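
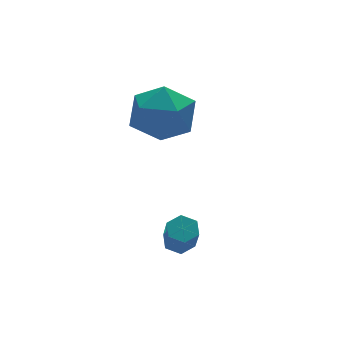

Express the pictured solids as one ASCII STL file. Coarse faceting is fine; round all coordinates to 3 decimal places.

solid 
facet normal 0.156 0.498 -0.853
outer loop
vertex 2.025 -3.591 -2.367
vertex 1.534 -3.651 -2.492
vertex 1.681 -3.242 -2.226
endloop
endfacet
facet normal 0.721 0.532 0.443
outer loop
vertex 2.025 -3.591 -2.367
vertex 1.681 -3.242 -2.226
vertex 1.837 -4.189 -1.343
endloop
endfacet
facet normal 0.722 0.532 0.443
outer loop
vertex 1.837 -4.189 -1.343
vertex 1.681 -3.242 -2.226
vertex 1.493 -3.839 -1.202
endloop
endfacet
facet normal -0.156 -0.497 0.853
outer loop
vertex 1.837 -4.189 -1.343
vertex 1.493 -3.839 -1.202
vertex 1.346 -4.249 -1.468
endloop
endfacet
facet normal 0.156 0.498 -0.853
outer loop
vertex 1.681 -3.242 -2.226
vertex 1.534 -3.651 -2.492
vertex 1.19 -3.302 -2.351
endloop
endfacet
facet normal -0.222 0.860 0.460
outer loop
vertex 1.681 -3.242 -2.226
vertex 1.19 -3.302 -2.351
vertex 1.493 -3.839 -1.202
endloop
endfacet
facet normal -0.222 0.860 0.460
outer loop
vertex 1.493 -3.839 -1.202
vertex 1.19 -3.302 -2.351
vertex 1.002 -3.899 -1.327
endloop
endfacet
facet normal -0.156 -0.497 0.853
outer loop
vertex 1.493 -3.839 -1.202
vertex 1.002 -3.899 -1.327
vertex 1.346 -4.249 -1.468
endloop
endfacet
facet normal 0.156 0.498 -0.853
outer loop
vertex 1.19 -3.302 -2.351
vertex 1.534 -3.651 -2.492
vertex 1.043 -3.711 -2.617
endloop
endfacet
facet normal -0.945 0.328 0.018
outer loop
vertex 1.19 -3.302 -2.351
vertex 1.043 -3.711 -2.617
vertex 1.002 -3.899 -1.327
endloop
endfacet
facet normal -0.945 0.327 0.018
outer loop
vertex 1.002 -3.899 -1.327
vertex 1.043 -3.711 -2.617
vertex 0.855 -4.309 -1.593
endloop
endfacet
facet normal -0.156 -0.497 0.853
outer loop
vertex 1.002 -3.899 -1.327
vertex 0.855 -4.309 -1.593
vertex 1.346 -4.249 -1.468
endloop
endfacet
facet normal 0.156 0.497 -0.853
outer loop
vertex 1.043 -3.711 -2.617
vertex 1.534 -3.651 -2.492
vertex 1.387 -4.061 -2.758
endloop
endfacet
facet normal -0.722 -0.531 -0.443
outer loop
vertex 1.043 -3.711 -2.617
vertex 1.387 -4.061 -2.758
vertex 0.855 -4.309 -1.593
endloop
endfacet
facet normal -0.722 -0.532 -0.443
outer loop
vertex 0.855 -4.309 -1.593
vertex 1.387 -4.061 -2.758
vertex 1.199 -4.658 -1.734
endloop
endfacet
facet normal -0.156 -0.498 0.853
outer loop
vertex 0.855 -4.309 -1.593
vertex 1.199 -4.658 -1.734
vertex 1.346 -4.249 -1.468
endloop
endfacet
facet normal 0.156 0.497 -0.853
outer loop
vertex 1.387 -4.061 -2.758
vertex 1.534 -3.651 -2.492
vertex 1.878 -4.001 -2.633
endloop
endfacet
facet normal 0.222 -0.860 -0.460
outer loop
vertex 1.387 -4.061 -2.758
vertex 1.878 -4.001 -2.633
vertex 1.199 -4.658 -1.734
endloop
endfacet
facet normal 0.222 -0.860 -0.460
outer loop
vertex 1.199 -4.658 -1.734
vertex 1.878 -4.001 -2.633
vertex 1.69 -4.598 -1.609
endloop
endfacet
facet normal -0.156 -0.498 0.853
outer loop
vertex 1.199 -4.658 -1.734
vertex 1.69 -4.598 -1.609
vertex 1.346 -4.249 -1.468
endloop
endfacet
facet normal 0.156 0.497 -0.853
outer loop
vertex 1.878 -4.001 -2.633
vertex 1.534 -3.651 -2.492
vertex 2.025 -3.591 -2.367
endloop
endfacet
facet normal 0.945 -0.327 -0.017
outer loop
vertex 1.878 -4.001 -2.633
vertex 2.025 -3.591 -2.367
vertex 1.69 -4.598 -1.609
endloop
endfacet
facet normal 0.945 -0.328 -0.018
outer loop
vertex 1.69 -4.598 -1.609
vertex 2.025 -3.591 -2.367
vertex 1.837 -4.189 -1.343
endloop
endfacet
facet normal -0.156 -0.498 0.853
outer loop
vertex 1.69 -4.598 -1.609
vertex 1.837 -4.189 -1.343
vertex 1.346 -4.249 -1.468
endloop
endfacet
facet normal 0.035 0.998 0.048
outer loop
vertex 2.331 0.009 0.505
vertex 1.882 -0.026 1.559
vertex 3.019 -0.059 1.419
endloop
endfacet
facet normal 0.559 0.744 -0.366
outer loop
vertex 2.331 0.009 0.505
vertex 3.019 -0.059 1.419
vertex 3.243 -0.686 0.486
endloop
endfacet
facet normal 0.261 0.367 -0.893
outer loop
vertex 2.331 0.009 0.505
vertex 3.243 -0.686 0.486
vertex 2.244 -1.039 0.049
endloop
endfacet
facet normal -0.447 0.388 -0.806
outer loop
vertex 2.331 0.009 0.505
vertex 2.244 -1.039 0.049
vertex 1.403 -0.631 0.712
endloop
endfacet
facet normal -0.587 0.778 -0.224
outer loop
vertex 2.331 0.009 0.505
vertex 1.403 -0.631 0.712
vertex 1.882 -0.026 1.559
endloop
endfacet
facet normal 0.954 0.299 0.028
outer loop
vertex 3.243 -0.686 0.486
vertex 3.019 -0.059 1.419
vertex 3.357 -1.149 1.528
endloop
endfacet
facet normal 0.106 0.710 0.696
outer loop
vertex 3.019 -0.059 1.419
vertex 1.882 -0.026 1.559
vertex 2.516 -0.741 2.191
endloop
endfacet
facet normal -0.900 0.354 0.256
outer loop
vertex 1.882 -0.026 1.559
vertex 1.403 -0.631 0.712
vertex 1.517 -1.094 1.754
endloop
endfacet
facet normal -0.674 -0.278 -0.684
outer loop
vertex 1.403 -0.631 0.712
vertex 2.244 -1.039 0.049
vertex 1.741 -1.721 0.821
endloop
endfacet
facet normal 0.471 -0.312 -0.825
outer loop
vertex 2.244 -1.039 0.049
vertex 3.243 -0.686 0.486
vertex 2.878 -1.754 0.681
endloop
endfacet
facet normal 0.447 -0.388 0.806
outer loop
vertex 2.429 -1.789 1.735
vertex 3.357 -1.149 1.528
vertex 2.516 -0.741 2.191
endloop
endfacet
facet normal -0.261 -0.367 0.893
outer loop
vertex 2.429 -1.789 1.735
vertex 2.516 -0.741 2.191
vertex 1.517 -1.094 1.754
endloop
endfacet
facet normal -0.559 -0.744 0.366
outer loop
vertex 2.429 -1.789 1.735
vertex 1.517 -1.094 1.754
vertex 1.741 -1.721 0.821
endloop
endfacet
facet normal -0.035 -0.998 -0.048
outer loop
vertex 2.429 -1.789 1.735
vertex 1.741 -1.721 0.821
vertex 2.878 -1.754 0.681
endloop
endfacet
facet normal 0.587 -0.778 0.224
outer loop
vertex 2.429 -1.789 1.735
vertex 2.878 -1.754 0.681
vertex 3.357 -1.149 1.528
endloop
endfacet
facet normal 0.674 0.278 0.684
outer loop
vertex 2.516 -0.741 2.191
vertex 3.357 -1.149 1.528
vertex 3.019 -0.059 1.419
endloop
endfacet
facet normal -0.471 0.312 0.825
outer loop
vertex 1.517 -1.094 1.754
vertex 2.516 -0.741 2.191
vertex 1.882 -0.026 1.559
endloop
endfacet
facet normal -0.954 -0.299 -0.028
outer loop
vertex 1.741 -1.721 0.821
vertex 1.517 -1.094 1.754
vertex 1.403 -0.631 0.712
endloop
endfacet
facet normal -0.106 -0.710 -0.696
outer loop
vertex 2.878 -1.754 0.681
vertex 1.741 -1.721 0.821
vertex 2.244 -1.039 0.049
endloop
endfacet
facet normal 0.900 -0.354 -0.256
outer loop
vertex 3.357 -1.149 1.528
vertex 2.878 -1.754 0.681
vertex 3.243 -0.686 0.486
endloop
endfacet

endsolid


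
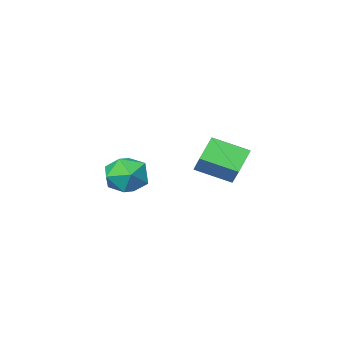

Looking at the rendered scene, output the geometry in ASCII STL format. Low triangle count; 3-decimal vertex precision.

solid 
facet normal -0.676 -0.450 0.584
outer loop
vertex -0.11 0.815 1.293
vertex -1.219 1.732 0.715
vertex -0.307 0.072 0.492
endloop
endfacet
facet normal 0.715 -0.591 0.373
outer loop
vertex 0.559 0.648 -0.255
vertex -0.11 0.815 1.293
vertex -0.307 0.072 0.492
endloop
endfacet
facet normal -0.677 -0.450 0.583
outer loop
vertex -0.307 0.072 0.492
vertex -1.219 1.732 0.715
vertex -1.415 0.989 -0.086
endloop
endfacet
facet normal -0.177 -0.669 -0.722
outer loop
vertex -1.415 0.989 -0.086
vertex 0.559 0.648 -0.255
vertex -0.307 0.072 0.492
endloop
endfacet
facet normal 0.177 0.669 0.722
outer loop
vertex -0.11 0.815 1.293
vertex -0.353 2.308 -0.032
vertex -1.219 1.732 0.715
endloop
endfacet
facet normal 0.715 -0.591 0.373
outer loop
vertex 0.755 1.391 0.546
vertex -0.11 0.815 1.293
vertex 0.559 0.648 -0.255
endloop
endfacet
facet normal 0.177 0.669 0.722
outer loop
vertex 0.755 1.391 0.546
vertex -0.353 2.308 -0.032
vertex -0.11 0.815 1.293
endloop
endfacet
facet normal -0.715 0.591 -0.373
outer loop
vertex -1.219 1.732 0.715
vertex -0.353 2.308 -0.032
vertex -1.415 0.989 -0.086
endloop
endfacet
facet normal -0.177 -0.669 -0.722
outer loop
vertex -0.55 1.565 -0.833
vertex 0.559 0.648 -0.255
vertex -1.415 0.989 -0.086
endloop
endfacet
facet normal -0.715 0.591 -0.372
outer loop
vertex -1.415 0.989 -0.086
vertex -0.353 2.308 -0.032
vertex -0.55 1.565 -0.833
endloop
endfacet
facet normal 0.676 0.450 -0.583
outer loop
vertex -0.55 1.565 -0.833
vertex 0.755 1.391 0.546
vertex 0.559 0.648 -0.255
endloop
endfacet
facet normal 0.676 0.450 -0.583
outer loop
vertex -0.353 2.308 -0.032
vertex 0.755 1.391 0.546
vertex -0.55 1.565 -0.833
endloop
endfacet
facet normal 0.004 0.562 0.827
outer loop
vertex 4.014 2.203 0.598
vertex 3.217 1.783 0.887
vertex 4.057 1.421 1.129
endloop
endfacet
facet normal 0.668 0.443 0.598
outer loop
vertex 4.014 2.203 0.598
vertex 4.057 1.421 1.129
vertex 4.644 1.527 0.394
endloop
endfacet
facet normal 0.719 0.691 -0.071
outer loop
vertex 4.014 2.203 0.598
vertex 4.644 1.527 0.394
vertex 4.166 1.953 -0.302
endloop
endfacet
facet normal 0.086 0.964 -0.253
outer loop
vertex 4.014 2.203 0.598
vertex 4.166 1.953 -0.302
vertex 3.284 2.112 0.002
endloop
endfacet
facet normal -0.357 0.884 0.302
outer loop
vertex 4.014 2.203 0.598
vertex 3.284 2.112 0.002
vertex 3.217 1.783 0.887
endloop
endfacet
facet normal 0.772 -0.262 0.579
outer loop
vertex 4.644 1.527 0.394
vertex 4.057 1.421 1.129
vertex 4.236 0.688 0.558
endloop
endfacet
facet normal -0.304 -0.070 0.950
outer loop
vertex 4.057 1.421 1.129
vertex 3.217 1.783 0.887
vertex 3.354 0.847 0.862
endloop
endfacet
facet normal -0.887 0.451 0.100
outer loop
vertex 3.217 1.783 0.887
vertex 3.284 2.112 0.002
vertex 2.876 1.273 0.166
endloop
endfacet
facet normal -0.170 0.579 -0.797
outer loop
vertex 3.284 2.112 0.002
vertex 4.166 1.953 -0.302
vertex 3.463 1.379 -0.569
endloop
endfacet
facet normal 0.854 0.138 -0.502
outer loop
vertex 4.166 1.953 -0.302
vertex 4.644 1.527 0.394
vertex 4.303 1.017 -0.327
endloop
endfacet
facet normal -0.086 -0.964 0.253
outer loop
vertex 3.506 0.597 -0.038
vertex 4.236 0.688 0.558
vertex 3.354 0.847 0.862
endloop
endfacet
facet normal -0.719 -0.691 0.071
outer loop
vertex 3.506 0.597 -0.038
vertex 3.354 0.847 0.862
vertex 2.876 1.273 0.166
endloop
endfacet
facet normal -0.668 -0.443 -0.598
outer loop
vertex 3.506 0.597 -0.038
vertex 2.876 1.273 0.166
vertex 3.463 1.379 -0.569
endloop
endfacet
facet normal -0.004 -0.562 -0.827
outer loop
vertex 3.506 0.597 -0.038
vertex 3.463 1.379 -0.569
vertex 4.303 1.017 -0.327
endloop
endfacet
facet normal 0.357 -0.884 -0.302
outer loop
vertex 3.506 0.597 -0.038
vertex 4.303 1.017 -0.327
vertex 4.236 0.688 0.558
endloop
endfacet
facet normal 0.170 -0.579 0.797
outer loop
vertex 3.354 0.847 0.862
vertex 4.236 0.688 0.558
vertex 4.057 1.421 1.129
endloop
endfacet
facet normal -0.854 -0.138 0.502
outer loop
vertex 2.876 1.273 0.166
vertex 3.354 0.847 0.862
vertex 3.217 1.783 0.887
endloop
endfacet
facet normal -0.772 0.262 -0.579
outer loop
vertex 3.463 1.379 -0.569
vertex 2.876 1.273 0.166
vertex 3.284 2.112 0.002
endloop
endfacet
facet normal 0.304 0.070 -0.950
outer loop
vertex 4.303 1.017 -0.327
vertex 3.463 1.379 -0.569
vertex 4.166 1.953 -0.302
endloop
endfacet
facet normal 0.887 -0.451 -0.100
outer loop
vertex 4.236 0.688 0.558
vertex 4.303 1.017 -0.327
vertex 4.644 1.527 0.394
endloop
endfacet

endsolid


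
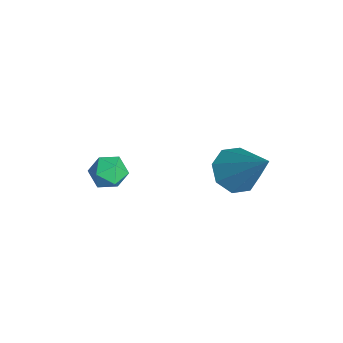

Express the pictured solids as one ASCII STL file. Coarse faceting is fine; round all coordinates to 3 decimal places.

solid 
facet normal 0.076 0.834 -0.547
outer loop
vertex 0.655 -2.486 -4.098
vertex 0.051 -2.287 -3.878
vertex 0.607 -2.115 -3.539
endloop
endfacet
facet normal 0.719 0.606 -0.341
outer loop
vertex 0.655 -2.486 -4.098
vertex 0.607 -2.115 -3.539
vertex 1.034 -2.634 -3.562
endloop
endfacet
facet normal 0.808 -0.057 -0.587
outer loop
vertex 0.655 -2.486 -4.098
vertex 1.034 -2.634 -3.562
vertex 0.743 -3.127 -3.915
endloop
endfacet
facet normal 0.219 -0.240 -0.946
outer loop
vertex 0.655 -2.486 -4.098
vertex 0.743 -3.127 -3.915
vertex 0.136 -2.913 -4.11
endloop
endfacet
facet normal -0.234 0.310 -0.922
outer loop
vertex 0.655 -2.486 -4.098
vertex 0.136 -2.913 -4.11
vertex 0.051 -2.287 -3.878
endloop
endfacet
facet normal 0.724 0.580 0.373
outer loop
vertex 1.034 -2.634 -3.562
vertex 0.607 -2.115 -3.539
vertex 0.664 -2.527 -3.01
endloop
endfacet
facet normal -0.317 0.948 0.039
outer loop
vertex 0.607 -2.115 -3.539
vertex 0.051 -2.287 -3.878
vertex 0.057 -2.313 -3.205
endloop
endfacet
facet normal -0.818 0.099 -0.567
outer loop
vertex 0.051 -2.287 -3.878
vertex 0.136 -2.913 -4.11
vertex -0.234 -2.806 -3.558
endloop
endfacet
facet normal -0.084 -0.791 -0.607
outer loop
vertex 0.136 -2.913 -4.11
vertex 0.743 -3.127 -3.915
vertex 0.193 -3.325 -3.581
endloop
endfacet
facet normal 0.869 -0.494 -0.027
outer loop
vertex 0.743 -3.127 -3.915
vertex 1.034 -2.634 -3.562
vertex 0.749 -3.153 -3.242
endloop
endfacet
facet normal -0.219 0.240 0.946
outer loop
vertex 0.145 -2.954 -3.022
vertex 0.664 -2.527 -3.01
vertex 0.057 -2.313 -3.205
endloop
endfacet
facet normal -0.808 0.057 0.587
outer loop
vertex 0.145 -2.954 -3.022
vertex 0.057 -2.313 -3.205
vertex -0.234 -2.806 -3.558
endloop
endfacet
facet normal -0.719 -0.606 0.341
outer loop
vertex 0.145 -2.954 -3.022
vertex -0.234 -2.806 -3.558
vertex 0.193 -3.325 -3.581
endloop
endfacet
facet normal -0.076 -0.834 0.547
outer loop
vertex 0.145 -2.954 -3.022
vertex 0.193 -3.325 -3.581
vertex 0.749 -3.153 -3.242
endloop
endfacet
facet normal 0.234 -0.310 0.922
outer loop
vertex 0.145 -2.954 -3.022
vertex 0.749 -3.153 -3.242
vertex 0.664 -2.527 -3.01
endloop
endfacet
facet normal 0.084 0.791 0.607
outer loop
vertex 0.057 -2.313 -3.205
vertex 0.664 -2.527 -3.01
vertex 0.607 -2.115 -3.539
endloop
endfacet
facet normal -0.869 0.494 0.027
outer loop
vertex -0.234 -2.806 -3.558
vertex 0.057 -2.313 -3.205
vertex 0.051 -2.287 -3.878
endloop
endfacet
facet normal -0.724 -0.580 -0.373
outer loop
vertex 0.193 -3.325 -3.581
vertex -0.234 -2.806 -3.558
vertex 0.136 -2.913 -4.11
endloop
endfacet
facet normal 0.317 -0.948 -0.039
outer loop
vertex 0.749 -3.153 -3.242
vertex 0.193 -3.325 -3.581
vertex 0.743 -3.127 -3.915
endloop
endfacet
facet normal 0.818 -0.099 0.567
outer loop
vertex 0.664 -2.527 -3.01
vertex 0.749 -3.153 -3.242
vertex 1.034 -2.634 -3.562
endloop
endfacet
facet normal -0.585 -0.329 -0.741
outer loop
vertex 2.124 1.332 -3.625
vertex 1.593 1.007 -3.061
vertex 1.667 1.748 -3.449
endloop
endfacet
facet normal 0.570 0.759 -0.315
outer loop
vertex 2.124 1.332 -3.625
vertex 1.667 1.748 -3.449
vertex 2.807 1.693 -1.519
endloop
endfacet
facet normal -0.583 -0.330 -0.742
outer loop
vertex 1.667 1.748 -3.449
vertex 1.593 1.007 -3.061
vertex 1.166 1.73 -3.047
endloop
endfacet
facet normal -0.009 0.999 0.034
outer loop
vertex 1.667 1.748 -3.449
vertex 1.166 1.73 -3.047
vertex 2.807 1.693 -1.519
endloop
endfacet
facet normal -0.583 -0.330 -0.742
outer loop
vertex 1.166 1.73 -3.047
vertex 1.593 1.007 -3.061
vertex 0.915 1.288 -2.653
endloop
endfacet
facet normal -0.463 0.722 0.515
outer loop
vertex 1.166 1.73 -3.047
vertex 0.915 1.288 -2.653
vertex 2.807 1.693 -1.519
endloop
endfacet
facet normal -0.583 -0.330 -0.742
outer loop
vertex 0.915 1.288 -2.653
vertex 1.593 1.007 -3.061
vertex 1.061 0.681 -2.498
endloop
endfacet
facet normal -0.526 0.089 0.846
outer loop
vertex 0.915 1.288 -2.653
vertex 1.061 0.681 -2.498
vertex 2.807 1.693 -1.519
endloop
endfacet
facet normal -0.583 -0.330 -0.742
outer loop
vertex 1.061 0.681 -2.498
vertex 1.593 1.007 -3.061
vertex 1.519 0.265 -2.673
endloop
endfacet
facet normal -0.161 -0.528 0.834
outer loop
vertex 1.061 0.681 -2.498
vertex 1.519 0.265 -2.673
vertex 2.807 1.693 -1.519
endloop
endfacet
facet normal -0.585 -0.329 -0.741
outer loop
vertex 1.519 0.265 -2.673
vertex 1.593 1.007 -3.061
vertex 2.02 0.283 -3.076
endloop
endfacet
facet normal 0.418 -0.768 0.485
outer loop
vertex 1.519 0.265 -2.673
vertex 2.02 0.283 -3.076
vertex 2.807 1.693 -1.519
endloop
endfacet
facet normal -0.584 -0.329 -0.742
outer loop
vertex 2.02 0.283 -3.076
vertex 1.593 1.007 -3.061
vertex 2.271 0.725 -3.47
endloop
endfacet
facet normal 0.871 -0.491 0.004
outer loop
vertex 2.02 0.283 -3.076
vertex 2.271 0.725 -3.47
vertex 2.807 1.693 -1.519
endloop
endfacet
facet normal -0.585 -0.331 -0.741
outer loop
vertex 2.271 0.725 -3.47
vertex 1.593 1.007 -3.061
vertex 2.124 1.332 -3.625
endloop
endfacet
facet normal 0.934 0.143 -0.327
outer loop
vertex 2.271 0.725 -3.47
vertex 2.124 1.332 -3.625
vertex 2.807 1.693 -1.519
endloop
endfacet

endsolid


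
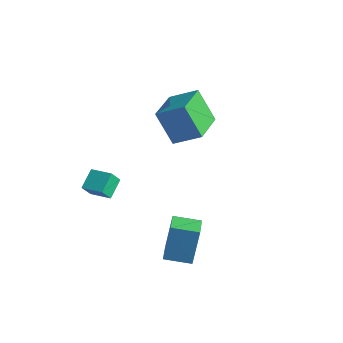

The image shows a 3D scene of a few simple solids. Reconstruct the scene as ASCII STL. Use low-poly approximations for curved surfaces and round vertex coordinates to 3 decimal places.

solid 
facet normal -0.677 -0.545 -0.495
outer loop
vertex -1.766 0.875 2.954
vertex -2.824 2.569 2.536
vertex -0.752 1.105 1.316
endloop
endfacet
facet normal 0.519 -0.830 0.204
outer loop
vertex 0.324 1.971 2.104
vertex -1.766 0.875 2.954
vertex -0.752 1.105 1.316
endloop
endfacet
facet normal -0.677 -0.545 -0.495
outer loop
vertex -0.752 1.105 1.316
vertex -2.824 2.569 2.536
vertex -1.81 2.798 0.898
endloop
endfacet
facet normal 0.523 0.118 -0.844
outer loop
vertex -1.81 2.798 0.898
vertex 0.324 1.971 2.104
vertex -0.752 1.105 1.316
endloop
endfacet
facet normal -0.523 -0.118 0.844
outer loop
vertex -1.766 0.875 2.954
vertex -1.748 3.435 3.324
vertex -2.824 2.569 2.536
endloop
endfacet
facet normal 0.519 -0.830 0.205
outer loop
vertex -0.69 1.742 3.742
vertex -1.766 0.875 2.954
vertex 0.324 1.971 2.104
endloop
endfacet
facet normal -0.523 -0.118 0.844
outer loop
vertex -0.69 1.742 3.742
vertex -1.748 3.435 3.324
vertex -1.766 0.875 2.954
endloop
endfacet
facet normal -0.518 0.830 -0.205
outer loop
vertex -2.824 2.569 2.536
vertex -1.748 3.435 3.324
vertex -1.81 2.798 0.898
endloop
endfacet
facet normal 0.523 0.118 -0.844
outer loop
vertex -0.734 3.665 1.686
vertex 0.324 1.971 2.104
vertex -1.81 2.798 0.898
endloop
endfacet
facet normal -0.519 0.830 -0.205
outer loop
vertex -1.81 2.798 0.898
vertex -1.748 3.435 3.324
vertex -0.734 3.665 1.686
endloop
endfacet
facet normal 0.677 0.545 0.495
outer loop
vertex -0.734 3.665 1.686
vertex -0.69 1.742 3.742
vertex 0.324 1.971 2.104
endloop
endfacet
facet normal 0.676 0.545 0.495
outer loop
vertex -1.748 3.435 3.324
vertex -0.69 1.742 3.742
vertex -0.734 3.665 1.686
endloop
endfacet
facet normal -0.707 -0.692 0.145
outer loop
vertex 3.095 -2.136 -0.06
vertex 2.359 -1.419 -0.224
vertex 3.114 -2.588 -2.121
endloop
endfacet
facet normal 0.707 -0.689 0.158
outer loop
vertex 4.061 -1.661 -2.316
vertex 3.095 -2.136 -0.06
vertex 3.114 -2.588 -2.121
endloop
endfacet
facet normal -0.706 -0.693 0.146
outer loop
vertex 3.114 -2.588 -2.121
vertex 2.359 -1.419 -0.224
vertex 2.378 -1.872 -2.285
endloop
endfacet
facet normal 0.009 -0.215 -0.977
outer loop
vertex 2.378 -1.872 -2.285
vertex 4.061 -1.661 -2.316
vertex 3.114 -2.588 -2.121
endloop
endfacet
facet normal -0.009 0.214 0.977
outer loop
vertex 3.095 -2.136 -0.06
vertex 3.306 -0.492 -0.419
vertex 2.359 -1.419 -0.224
endloop
endfacet
facet normal 0.708 -0.689 0.158
outer loop
vertex 4.042 -1.208 -0.255
vertex 3.095 -2.136 -0.06
vertex 4.061 -1.661 -2.316
endloop
endfacet
facet normal -0.009 0.214 0.977
outer loop
vertex 4.042 -1.208 -0.255
vertex 3.306 -0.492 -0.419
vertex 3.095 -2.136 -0.06
endloop
endfacet
facet normal -0.707 0.689 -0.158
outer loop
vertex 2.359 -1.419 -0.224
vertex 3.306 -0.492 -0.419
vertex 2.378 -1.872 -2.285
endloop
endfacet
facet normal 0.009 -0.214 -0.977
outer loop
vertex 3.325 -0.944 -2.48
vertex 4.061 -1.661 -2.316
vertex 2.378 -1.872 -2.285
endloop
endfacet
facet normal -0.708 0.689 -0.158
outer loop
vertex 2.378 -1.872 -2.285
vertex 3.306 -0.492 -0.419
vertex 3.325 -0.944 -2.48
endloop
endfacet
facet normal 0.707 0.692 -0.146
outer loop
vertex 3.325 -0.944 -2.48
vertex 4.042 -1.208 -0.255
vertex 4.061 -1.661 -2.316
endloop
endfacet
facet normal 0.706 0.693 -0.145
outer loop
vertex 3.306 -0.492 -0.419
vertex 4.042 -1.208 -0.255
vertex 3.325 -0.944 -2.48
endloop
endfacet
facet normal -0.924 -0.297 -0.242
outer loop
vertex -3.252 -2.41 -1.821
vertex -3.689 -1.501 -1.269
vertex -3.209 -1.939 -2.563
endloop
endfacet
facet normal 0.380 -0.791 -0.480
outer loop
vertex -2.091 -1.579 -2.271
vertex -3.252 -2.41 -1.821
vertex -3.209 -1.939 -2.563
endloop
endfacet
facet normal -0.924 -0.297 -0.242
outer loop
vertex -3.209 -1.939 -2.563
vertex -3.689 -1.501 -1.269
vertex -3.646 -1.029 -2.011
endloop
endfacet
facet normal 0.048 0.535 -0.844
outer loop
vertex -3.646 -1.029 -2.011
vertex -2.091 -1.579 -2.271
vertex -3.209 -1.939 -2.563
endloop
endfacet
facet normal -0.048 -0.535 0.843
outer loop
vertex -3.252 -2.41 -1.821
vertex -2.571 -1.141 -0.977
vertex -3.689 -1.501 -1.269
endloop
endfacet
facet normal 0.379 -0.790 -0.481
outer loop
vertex -2.134 -2.051 -1.529
vertex -3.252 -2.41 -1.821
vertex -2.091 -1.579 -2.271
endloop
endfacet
facet normal -0.049 -0.535 0.843
outer loop
vertex -2.134 -2.051 -1.529
vertex -2.571 -1.141 -0.977
vertex -3.252 -2.41 -1.821
endloop
endfacet
facet normal -0.380 0.790 0.481
outer loop
vertex -3.689 -1.501 -1.269
vertex -2.571 -1.141 -0.977
vertex -3.646 -1.029 -2.011
endloop
endfacet
facet normal 0.048 0.535 -0.843
outer loop
vertex -2.528 -0.67 -1.719
vertex -2.091 -1.579 -2.271
vertex -3.646 -1.029 -2.011
endloop
endfacet
facet normal -0.379 0.791 0.480
outer loop
vertex -3.646 -1.029 -2.011
vertex -2.571 -1.141 -0.977
vertex -2.528 -0.67 -1.719
endloop
endfacet
facet normal 0.924 0.297 0.242
outer loop
vertex -2.528 -0.67 -1.719
vertex -2.134 -2.051 -1.529
vertex -2.091 -1.579 -2.271
endloop
endfacet
facet normal 0.924 0.297 0.242
outer loop
vertex -2.571 -1.141 -0.977
vertex -2.134 -2.051 -1.529
vertex -2.528 -0.67 -1.719
endloop
endfacet

endsolid


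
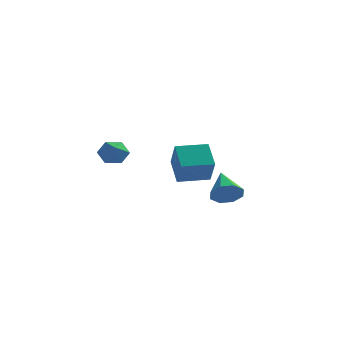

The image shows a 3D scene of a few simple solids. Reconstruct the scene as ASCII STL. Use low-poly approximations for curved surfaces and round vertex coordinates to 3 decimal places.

solid 
facet normal 0.264 -0.825 -0.499
outer loop
vertex 4.032 -3.836 -0.922
vertex 3.611 -3.504 -1.694
vertex 4.477 -3.446 -1.331
endloop
endfacet
facet normal 0.563 0.199 0.802
outer loop
vertex 4.032 -3.836 -0.922
vertex 4.477 -3.446 -1.331
vertex 3.109 -1.936 -0.746
endloop
endfacet
facet normal 0.265 -0.825 -0.500
outer loop
vertex 4.477 -3.446 -1.331
vertex 3.611 -3.504 -1.694
vertex 4.414 -3.089 -1.953
endloop
endfacet
facet normal 0.764 0.590 0.262
outer loop
vertex 4.477 -3.446 -1.331
vertex 4.414 -3.089 -1.953
vertex 3.109 -1.936 -0.746
endloop
endfacet
facet normal 0.266 -0.825 -0.498
outer loop
vertex 4.414 -3.089 -1.953
vertex 3.611 -3.504 -1.694
vertex 3.882 -2.976 -2.424
endloop
endfacet
facet normal 0.452 0.836 -0.310
outer loop
vertex 4.414 -3.089 -1.953
vertex 3.882 -2.976 -2.424
vertex 3.109 -1.936 -0.746
endloop
endfacet
facet normal 0.264 -0.825 -0.499
outer loop
vertex 3.882 -2.976 -2.424
vertex 3.611 -3.504 -1.694
vertex 3.191 -3.172 -2.466
endloop
endfacet
facet normal -0.190 0.793 -0.579
outer loop
vertex 3.882 -2.976 -2.424
vertex 3.191 -3.172 -2.466
vertex 3.109 -1.936 -0.746
endloop
endfacet
facet normal 0.265 -0.825 -0.499
outer loop
vertex 3.191 -3.172 -2.466
vertex 3.611 -3.504 -1.694
vertex 2.746 -3.562 -2.057
endloop
endfacet
facet normal -0.783 0.487 -0.387
outer loop
vertex 3.191 -3.172 -2.466
vertex 2.746 -3.562 -2.057
vertex 3.109 -1.936 -0.746
endloop
endfacet
facet normal 0.265 -0.825 -0.499
outer loop
vertex 2.746 -3.562 -2.057
vertex 3.611 -3.504 -1.694
vertex 2.809 -3.918 -1.435
endloop
endfacet
facet normal -0.983 0.095 0.154
outer loop
vertex 2.746 -3.562 -2.057
vertex 2.809 -3.918 -1.435
vertex 3.109 -1.936 -0.746
endloop
endfacet
facet normal 0.265 -0.825 -0.500
outer loop
vertex 2.809 -3.918 -1.435
vertex 3.611 -3.504 -1.694
vertex 3.341 -4.032 -0.965
endloop
endfacet
facet normal -0.672 -0.150 0.725
outer loop
vertex 2.809 -3.918 -1.435
vertex 3.341 -4.032 -0.965
vertex 3.109 -1.936 -0.746
endloop
endfacet
facet normal 0.265 -0.825 -0.499
outer loop
vertex 3.341 -4.032 -0.965
vertex 3.611 -3.504 -1.694
vertex 4.032 -3.836 -0.922
endloop
endfacet
facet normal -0.031 -0.107 0.994
outer loop
vertex 3.341 -4.032 -0.965
vertex 4.032 -3.836 -0.922
vertex 3.109 -1.936 -0.746
endloop
endfacet
facet normal -0.151 0.763 -0.629
outer loop
vertex -2.317 -1.103 -0.607
vertex -2.815 -0.703 -0.002
vertex -1.948 -0.553 -0.028
endloop
endfacet
facet normal 0.825 -0.565 0.011
outer loop
vertex -2.317 -1.103 -0.607
vertex -1.948 -0.553 -0.028
vertex -2.645 -1.557 0.702
endloop
endfacet
facet normal -0.151 0.762 -0.629
outer loop
vertex -1.948 -0.553 -0.028
vertex -2.815 -0.703 -0.002
vertex -2.446 -0.152 0.577
endloop
endfacet
facet normal 0.755 -0.049 0.654
outer loop
vertex -1.948 -0.553 -0.028
vertex -2.446 -0.152 0.577
vertex -2.645 -1.557 0.702
endloop
endfacet
facet normal -0.152 0.762 -0.629
outer loop
vertex -2.446 -0.152 0.577
vertex -2.815 -0.703 -0.002
vertex -3.313 -0.303 0.603
endloop
endfacet
facet normal 0.015 0.087 0.996
outer loop
vertex -2.446 -0.152 0.577
vertex -3.313 -0.303 0.603
vertex -2.645 -1.557 0.702
endloop
endfacet
facet normal -0.152 0.762 -0.629
outer loop
vertex -3.313 -0.303 0.603
vertex -2.815 -0.703 -0.002
vertex -3.681 -0.854 0.024
endloop
endfacet
facet normal -0.655 -0.294 0.696
outer loop
vertex -3.313 -0.303 0.603
vertex -3.681 -0.854 0.024
vertex -2.645 -1.557 0.702
endloop
endfacet
facet normal -0.152 0.762 -0.629
outer loop
vertex -3.681 -0.854 0.024
vertex -2.815 -0.703 -0.002
vertex -3.183 -1.254 -0.581
endloop
endfacet
facet normal -0.585 -0.810 0.054
outer loop
vertex -3.681 -0.854 0.024
vertex -3.183 -1.254 -0.581
vertex -2.645 -1.557 0.702
endloop
endfacet
facet normal -0.152 0.762 -0.629
outer loop
vertex -3.183 -1.254 -0.581
vertex -2.815 -0.703 -0.002
vertex -2.317 -1.103 -0.607
endloop
endfacet
facet normal 0.156 -0.945 -0.289
outer loop
vertex -3.183 -1.254 -0.581
vertex -2.317 -1.103 -0.607
vertex -2.645 -1.557 0.702
endloop
endfacet
facet normal -0.932 -0.363 -0.011
outer loop
vertex 0.477 1.949 -1.803
vertex -0.069 3.319 -0.77
vertex 0.099 2.965 -3.351
endloop
endfacet
facet normal 0.303 -0.761 -0.574
outer loop
vertex 1.889 3.661 -3.33
vertex 0.477 1.949 -1.803
vertex 0.099 2.965 -3.351
endloop
endfacet
facet normal -0.932 -0.362 -0.011
outer loop
vertex 0.099 2.965 -3.351
vertex -0.069 3.319 -0.77
vertex -0.446 4.335 -2.318
endloop
endfacet
facet normal -0.200 0.538 -0.819
outer loop
vertex -0.446 4.335 -2.318
vertex 1.889 3.661 -3.33
vertex 0.099 2.965 -3.351
endloop
endfacet
facet normal 0.200 -0.538 0.819
outer loop
vertex 0.477 1.949 -1.803
vertex 1.721 4.015 -0.749
vertex -0.069 3.319 -0.77
endloop
endfacet
facet normal 0.303 -0.761 -0.573
outer loop
vertex 2.266 2.645 -1.782
vertex 0.477 1.949 -1.803
vertex 1.889 3.661 -3.33
endloop
endfacet
facet normal 0.200 -0.538 0.819
outer loop
vertex 2.266 2.645 -1.782
vertex 1.721 4.015 -0.749
vertex 0.477 1.949 -1.803
endloop
endfacet
facet normal -0.303 0.761 0.573
outer loop
vertex -0.069 3.319 -0.77
vertex 1.721 4.015 -0.749
vertex -0.446 4.335 -2.318
endloop
endfacet
facet normal -0.200 0.538 -0.819
outer loop
vertex 1.343 5.031 -2.297
vertex 1.889 3.661 -3.33
vertex -0.446 4.335 -2.318
endloop
endfacet
facet normal -0.303 0.761 0.574
outer loop
vertex -0.446 4.335 -2.318
vertex 1.721 4.015 -0.749
vertex 1.343 5.031 -2.297
endloop
endfacet
facet normal 0.932 0.363 0.011
outer loop
vertex 1.343 5.031 -2.297
vertex 2.266 2.645 -1.782
vertex 1.889 3.661 -3.33
endloop
endfacet
facet normal 0.932 0.363 0.011
outer loop
vertex 1.721 4.015 -0.749
vertex 2.266 2.645 -1.782
vertex 1.343 5.031 -2.297
endloop
endfacet

endsolid


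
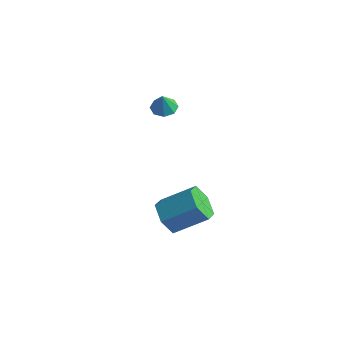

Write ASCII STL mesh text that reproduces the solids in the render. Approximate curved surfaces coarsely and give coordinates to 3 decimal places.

solid 
facet normal -0.113 0.278 -0.954
outer loop
vertex -2.462 3.737 2.712
vertex -3.108 3.824 2.814
vertex -2.573 4.206 2.862
endloop
endfacet
facet normal 0.893 0.069 0.445
outer loop
vertex -2.462 3.737 2.712
vertex -2.573 4.206 2.862
vertex -2.992 3.536 3.806
endloop
endfacet
facet normal -0.112 0.277 -0.954
outer loop
vertex -2.573 4.206 2.862
vertex -3.108 3.824 2.814
vertex -2.997 4.452 2.983
endloop
endfacet
facet normal 0.515 0.574 0.636
outer loop
vertex -2.573 4.206 2.862
vertex -2.997 4.452 2.983
vertex -2.992 3.536 3.806
endloop
endfacet
facet normal -0.112 0.277 -0.954
outer loop
vertex -2.997 4.452 2.983
vertex -3.108 3.824 2.814
vertex -3.487 4.33 3.005
endloop
endfacet
facet normal -0.132 0.662 0.738
outer loop
vertex -2.997 4.452 2.983
vertex -3.487 4.33 3.005
vertex -2.992 3.536 3.806
endloop
endfacet
facet normal -0.112 0.277 -0.954
outer loop
vertex -3.487 4.33 3.005
vertex -3.108 3.824 2.814
vertex -3.755 3.911 2.915
endloop
endfacet
facet normal -0.668 0.279 0.690
outer loop
vertex -3.487 4.33 3.005
vertex -3.755 3.911 2.915
vertex -2.992 3.536 3.806
endloop
endfacet
facet normal -0.112 0.276 -0.955
outer loop
vertex -3.755 3.911 2.915
vertex -3.108 3.824 2.814
vertex -3.644 3.441 2.766
endloop
endfacet
facet normal -0.779 -0.349 0.520
outer loop
vertex -3.755 3.911 2.915
vertex -3.644 3.441 2.766
vertex -2.992 3.536 3.806
endloop
endfacet
facet normal -0.112 0.277 -0.954
outer loop
vertex -3.644 3.441 2.766
vertex -3.108 3.824 2.814
vertex -3.22 3.196 2.645
endloop
endfacet
facet normal -0.400 -0.855 0.329
outer loop
vertex -3.644 3.441 2.766
vertex -3.22 3.196 2.645
vertex -2.992 3.536 3.806
endloop
endfacet
facet normal -0.112 0.277 -0.954
outer loop
vertex -3.22 3.196 2.645
vertex -3.108 3.824 2.814
vertex -2.73 3.318 2.623
endloop
endfacet
facet normal 0.245 -0.942 0.228
outer loop
vertex -3.22 3.196 2.645
vertex -2.73 3.318 2.623
vertex -2.992 3.536 3.806
endloop
endfacet
facet normal -0.114 0.275 -0.955
outer loop
vertex -2.73 3.318 2.623
vertex -3.108 3.824 2.814
vertex -2.462 3.737 2.712
endloop
endfacet
facet normal 0.782 -0.559 0.276
outer loop
vertex -2.73 3.318 2.623
vertex -2.462 3.737 2.712
vertex -2.992 3.536 3.806
endloop
endfacet
facet normal -0.676 -0.507 -0.535
outer loop
vertex -1.081 2.245 -3.845
vertex -1.499 1.893 -2.983
vertex -1.831 2.767 -3.392
endloop
endfacet
facet normal 0.049 0.694 -0.719
outer loop
vertex -1.081 2.245 -3.845
vertex -1.831 2.767 -3.392
vertex 0.217 3.218 -2.818
endloop
endfacet
facet normal 0.049 0.694 -0.719
outer loop
vertex 0.217 3.218 -2.818
vertex -1.831 2.767 -3.392
vertex -0.533 3.74 -2.365
endloop
endfacet
facet normal 0.676 0.507 0.535
outer loop
vertex 0.217 3.218 -2.818
vertex -0.533 3.74 -2.365
vertex -0.201 2.867 -1.957
endloop
endfacet
facet normal -0.676 -0.507 -0.534
outer loop
vertex -1.831 2.767 -3.392
vertex -1.499 1.893 -2.983
vertex -2.249 2.416 -2.53
endloop
endfacet
facet normal -0.612 0.790 0.025
outer loop
vertex -1.831 2.767 -3.392
vertex -2.249 2.416 -2.53
vertex -0.533 3.74 -2.365
endloop
endfacet
facet normal -0.612 0.790 0.025
outer loop
vertex -0.533 3.74 -2.365
vertex -2.249 2.416 -2.53
vertex -0.951 3.389 -1.504
endloop
endfacet
facet normal 0.676 0.507 0.535
outer loop
vertex -0.533 3.74 -2.365
vertex -0.951 3.389 -1.504
vertex -0.201 2.867 -1.957
endloop
endfacet
facet normal -0.676 -0.507 -0.535
outer loop
vertex -2.249 2.416 -2.53
vertex -1.499 1.893 -2.983
vertex -1.917 1.542 -2.122
endloop
endfacet
facet normal -0.661 0.097 0.744
outer loop
vertex -2.249 2.416 -2.53
vertex -1.917 1.542 -2.122
vertex -0.951 3.389 -1.504
endloop
endfacet
facet normal -0.661 0.097 0.744
outer loop
vertex -0.951 3.389 -1.504
vertex -1.917 1.542 -2.122
vertex -0.619 2.515 -1.095
endloop
endfacet
facet normal 0.676 0.507 0.535
outer loop
vertex -0.951 3.389 -1.504
vertex -0.619 2.515 -1.095
vertex -0.201 2.867 -1.957
endloop
endfacet
facet normal -0.676 -0.507 -0.535
outer loop
vertex -1.917 1.542 -2.122
vertex -1.499 1.893 -2.983
vertex -1.167 1.02 -2.575
endloop
endfacet
facet normal -0.049 -0.694 0.719
outer loop
vertex -1.917 1.542 -2.122
vertex -1.167 1.02 -2.575
vertex -0.619 2.515 -1.095
endloop
endfacet
facet normal -0.049 -0.694 0.719
outer loop
vertex -0.619 2.515 -1.095
vertex -1.167 1.02 -2.575
vertex 0.131 1.993 -1.548
endloop
endfacet
facet normal 0.676 0.507 0.535
outer loop
vertex -0.619 2.515 -1.095
vertex 0.131 1.993 -1.548
vertex -0.201 2.867 -1.957
endloop
endfacet
facet normal -0.676 -0.507 -0.535
outer loop
vertex -1.167 1.02 -2.575
vertex -1.499 1.893 -2.983
vertex -0.749 1.371 -3.436
endloop
endfacet
facet normal 0.612 -0.790 -0.025
outer loop
vertex -1.167 1.02 -2.575
vertex -0.749 1.371 -3.436
vertex 0.131 1.993 -1.548
endloop
endfacet
facet normal 0.612 -0.790 -0.025
outer loop
vertex 0.131 1.993 -1.548
vertex -0.749 1.371 -3.436
vertex 0.549 2.344 -2.41
endloop
endfacet
facet normal 0.676 0.507 0.534
outer loop
vertex 0.131 1.993 -1.548
vertex 0.549 2.344 -2.41
vertex -0.201 2.867 -1.957
endloop
endfacet
facet normal -0.676 -0.507 -0.535
outer loop
vertex -0.749 1.371 -3.436
vertex -1.499 1.893 -2.983
vertex -1.081 2.245 -3.845
endloop
endfacet
facet normal 0.661 -0.097 -0.744
outer loop
vertex -0.749 1.371 -3.436
vertex -1.081 2.245 -3.845
vertex 0.549 2.344 -2.41
endloop
endfacet
facet normal 0.661 -0.096 -0.744
outer loop
vertex 0.549 2.344 -2.41
vertex -1.081 2.245 -3.845
vertex 0.217 3.218 -2.818
endloop
endfacet
facet normal 0.676 0.507 0.535
outer loop
vertex 0.549 2.344 -2.41
vertex 0.217 3.218 -2.818
vertex -0.201 2.867 -1.957
endloop
endfacet

endsolid


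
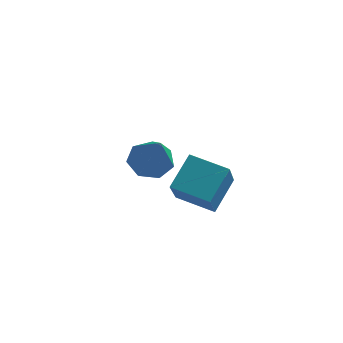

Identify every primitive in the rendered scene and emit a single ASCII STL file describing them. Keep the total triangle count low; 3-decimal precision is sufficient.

solid 
facet normal -0.333 0.498 -0.801
outer loop
vertex 1.401 3.893 -1.817
vertex 0.934 4.382 -1.319
vertex 1.725 4.499 -1.575
endloop
endfacet
facet normal 0.895 -0.405 -0.185
outer loop
vertex 1.401 3.893 -1.817
vertex 1.725 4.499 -1.575
vertex 1.606 3.378 0.299
endloop
endfacet
facet normal -0.333 0.496 -0.802
outer loop
vertex 1.725 4.499 -1.575
vertex 0.934 4.382 -1.319
vertex 1.453 5.018 -1.141
endloop
endfacet
facet normal 0.928 0.291 0.233
outer loop
vertex 1.725 4.499 -1.575
vertex 1.453 5.018 -1.141
vertex 1.606 3.378 0.299
endloop
endfacet
facet normal -0.333 0.496 -0.801
outer loop
vertex 1.453 5.018 -1.141
vertex 0.934 4.382 -1.319
vertex 0.79 5.057 -0.841
endloop
endfacet
facet normal 0.349 0.637 0.688
outer loop
vertex 1.453 5.018 -1.141
vertex 0.79 5.057 -0.841
vertex 1.606 3.378 0.299
endloop
endfacet
facet normal -0.333 0.497 -0.802
outer loop
vertex 0.79 5.057 -0.841
vertex 0.934 4.382 -1.319
vertex 0.235 4.588 -0.901
endloop
endfacet
facet normal -0.404 0.371 0.836
outer loop
vertex 0.79 5.057 -0.841
vertex 0.235 4.588 -0.901
vertex 1.606 3.378 0.299
endloop
endfacet
facet normal -0.332 0.498 -0.801
outer loop
vertex 0.235 4.588 -0.901
vertex 0.934 4.382 -1.319
vertex 0.206 3.964 -1.277
endloop
endfacet
facet normal -0.765 -0.306 0.566
outer loop
vertex 0.235 4.588 -0.901
vertex 0.206 3.964 -1.277
vertex 1.606 3.378 0.299
endloop
endfacet
facet normal -0.332 0.497 -0.802
outer loop
vertex 0.206 3.964 -1.277
vertex 0.934 4.382 -1.319
vertex 0.726 3.654 -1.684
endloop
endfacet
facet normal -0.462 -0.883 0.082
outer loop
vertex 0.206 3.964 -1.277
vertex 0.726 3.654 -1.684
vertex 1.606 3.378 0.299
endloop
endfacet
facet normal -0.334 0.497 -0.801
outer loop
vertex 0.726 3.654 -1.684
vertex 0.934 4.382 -1.319
vertex 1.401 3.893 -1.817
endloop
endfacet
facet normal 0.278 -0.927 -0.253
outer loop
vertex 0.726 3.654 -1.684
vertex 1.401 3.893 -1.817
vertex 1.606 3.378 0.299
endloop
endfacet
facet normal -0.966 0.096 0.241
outer loop
vertex 3.048 -0.254 0.829
vertex 3.377 0.767 1.744
vertex 2.821 1.125 -0.629
endloop
endfacet
facet normal -0.233 -0.724 -0.649
outer loop
vertex 4.163 0.993 -0.964
vertex 3.048 -0.254 0.829
vertex 2.821 1.125 -0.629
endloop
endfacet
facet normal -0.966 0.095 0.241
outer loop
vertex 2.821 1.125 -0.629
vertex 3.377 0.767 1.744
vertex 3.149 2.146 0.285
endloop
endfacet
facet normal -0.113 0.683 -0.722
outer loop
vertex 3.149 2.146 0.285
vertex 4.163 0.993 -0.964
vertex 2.821 1.125 -0.629
endloop
endfacet
facet normal 0.113 -0.683 0.722
outer loop
vertex 3.048 -0.254 0.829
vertex 4.719 0.635 1.409
vertex 3.377 0.767 1.744
endloop
endfacet
facet normal -0.233 -0.725 -0.649
outer loop
vertex 4.391 -0.386 0.495
vertex 3.048 -0.254 0.829
vertex 4.163 0.993 -0.964
endloop
endfacet
facet normal 0.112 -0.683 0.722
outer loop
vertex 4.391 -0.386 0.495
vertex 4.719 0.635 1.409
vertex 3.048 -0.254 0.829
endloop
endfacet
facet normal 0.233 0.725 0.648
outer loop
vertex 3.377 0.767 1.744
vertex 4.719 0.635 1.409
vertex 3.149 2.146 0.285
endloop
endfacet
facet normal -0.112 0.683 -0.722
outer loop
vertex 4.492 2.014 -0.049
vertex 4.163 0.993 -0.964
vertex 3.149 2.146 0.285
endloop
endfacet
facet normal 0.233 0.724 0.649
outer loop
vertex 3.149 2.146 0.285
vertex 4.719 0.635 1.409
vertex 4.492 2.014 -0.049
endloop
endfacet
facet normal 0.966 -0.095 -0.241
outer loop
vertex 4.492 2.014 -0.049
vertex 4.391 -0.386 0.495
vertex 4.163 0.993 -0.964
endloop
endfacet
facet normal 0.966 -0.095 -0.240
outer loop
vertex 4.719 0.635 1.409
vertex 4.391 -0.386 0.495
vertex 4.492 2.014 -0.049
endloop
endfacet

endsolid


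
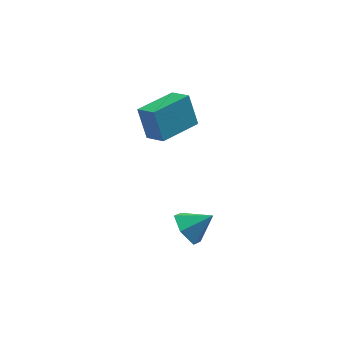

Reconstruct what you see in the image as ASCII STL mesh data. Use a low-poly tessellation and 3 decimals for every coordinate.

solid 
facet normal -0.812 0.016 -0.583
outer loop
vertex 0.747 -4.168 -4.155
vertex 0.197 -3.889 -3.381
vertex 0.624 -3.206 -3.957
endloop
endfacet
facet normal 0.909 0.192 -0.370
outer loop
vertex 0.747 -4.168 -4.155
vertex 0.624 -3.206 -3.957
vertex 1.343 -3.911 -2.559
endloop
endfacet
facet normal -0.812 0.016 -0.583
outer loop
vertex 0.624 -3.206 -3.957
vertex 0.197 -3.889 -3.381
vertex 0.074 -2.927 -3.183
endloop
endfacet
facet normal 0.573 0.812 0.115
outer loop
vertex 0.624 -3.206 -3.957
vertex 0.074 -2.927 -3.183
vertex 1.343 -3.911 -2.559
endloop
endfacet
facet normal -0.812 0.016 -0.583
outer loop
vertex 0.074 -2.927 -3.183
vertex 0.197 -3.889 -3.381
vertex -0.353 -3.61 -2.607
endloop
endfacet
facet normal 0.086 0.610 0.787
outer loop
vertex 0.074 -2.927 -3.183
vertex -0.353 -3.61 -2.607
vertex 1.343 -3.911 -2.559
endloop
endfacet
facet normal -0.812 0.015 -0.583
outer loop
vertex -0.353 -3.61 -2.607
vertex 0.197 -3.889 -3.381
vertex -0.229 -4.572 -2.805
endloop
endfacet
facet normal -0.065 -0.209 0.976
outer loop
vertex -0.353 -3.61 -2.607
vertex -0.229 -4.572 -2.805
vertex 1.343 -3.911 -2.559
endloop
endfacet
facet normal -0.812 0.015 -0.583
outer loop
vertex -0.229 -4.572 -2.805
vertex 0.197 -3.889 -3.381
vertex 0.321 -4.851 -3.579
endloop
endfacet
facet normal 0.271 -0.828 0.491
outer loop
vertex -0.229 -4.572 -2.805
vertex 0.321 -4.851 -3.579
vertex 1.343 -3.911 -2.559
endloop
endfacet
facet normal -0.812 0.015 -0.583
outer loop
vertex 0.321 -4.851 -3.579
vertex 0.197 -3.889 -3.381
vertex 0.747 -4.168 -4.155
endloop
endfacet
facet normal 0.758 -0.626 -0.182
outer loop
vertex 0.321 -4.851 -3.579
vertex 0.747 -4.168 -4.155
vertex 1.343 -3.911 -2.559
endloop
endfacet
facet normal -0.827 -0.560 0.055
outer loop
vertex -0.608 0.615 0.94
vertex -1.243 1.504 0.443
vertex -0.28 -0.024 -0.623
endloop
endfacet
facet normal 0.529 -0.741 0.414
outer loop
vertex 1.523 1.196 -0.743
vertex -0.608 0.615 0.94
vertex -0.28 -0.024 -0.623
endloop
endfacet
facet normal -0.827 -0.559 0.055
outer loop
vertex -0.28 -0.024 -0.623
vertex -1.243 1.504 0.443
vertex -0.914 0.865 -1.12
endloop
endfacet
facet normal 0.191 -0.372 -0.908
outer loop
vertex -0.914 0.865 -1.12
vertex 1.523 1.196 -0.743
vertex -0.28 -0.024 -0.623
endloop
endfacet
facet normal -0.191 0.372 0.909
outer loop
vertex -0.608 0.615 0.94
vertex 0.56 2.724 0.323
vertex -1.243 1.504 0.443
endloop
endfacet
facet normal 0.529 -0.741 0.414
outer loop
vertex 1.194 1.835 0.82
vertex -0.608 0.615 0.94
vertex 1.523 1.196 -0.743
endloop
endfacet
facet normal -0.191 0.372 0.909
outer loop
vertex 1.194 1.835 0.82
vertex 0.56 2.724 0.323
vertex -0.608 0.615 0.94
endloop
endfacet
facet normal -0.529 0.741 -0.414
outer loop
vertex -1.243 1.504 0.443
vertex 0.56 2.724 0.323
vertex -0.914 0.865 -1.12
endloop
endfacet
facet normal 0.191 -0.372 -0.909
outer loop
vertex 0.888 2.085 -1.24
vertex 1.523 1.196 -0.743
vertex -0.914 0.865 -1.12
endloop
endfacet
facet normal -0.529 0.741 -0.414
outer loop
vertex -0.914 0.865 -1.12
vertex 0.56 2.724 0.323
vertex 0.888 2.085 -1.24
endloop
endfacet
facet normal 0.827 0.560 -0.055
outer loop
vertex 0.888 2.085 -1.24
vertex 1.194 1.835 0.82
vertex 1.523 1.196 -0.743
endloop
endfacet
facet normal 0.827 0.559 -0.055
outer loop
vertex 0.56 2.724 0.323
vertex 1.194 1.835 0.82
vertex 0.888 2.085 -1.24
endloop
endfacet

endsolid


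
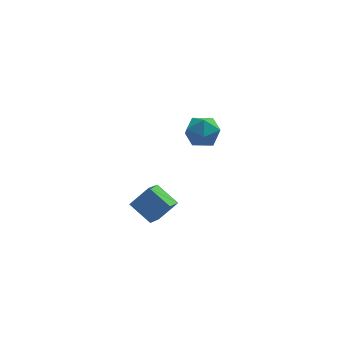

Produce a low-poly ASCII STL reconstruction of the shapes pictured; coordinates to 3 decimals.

solid 
facet normal 0.109 0.516 0.850
outer loop
vertex 1.841 4.11 4.336
vertex 2.313 3.242 4.803
vertex 2.925 3.979 4.277
endloop
endfacet
facet normal 0.130 0.950 0.283
outer loop
vertex 1.841 4.11 4.336
vertex 2.925 3.979 4.277
vertex 2.367 4.317 3.399
endloop
endfacet
facet normal -0.481 0.873 -0.077
outer loop
vertex 1.841 4.11 4.336
vertex 2.367 4.317 3.399
vertex 1.41 3.788 3.384
endloop
endfacet
facet normal -0.880 0.393 0.266
outer loop
vertex 1.841 4.11 4.336
vertex 1.41 3.788 3.384
vertex 1.376 3.124 4.252
endloop
endfacet
facet normal -0.515 0.172 0.840
outer loop
vertex 1.841 4.11 4.336
vertex 1.376 3.124 4.252
vertex 2.313 3.242 4.803
endloop
endfacet
facet normal 0.664 0.735 -0.139
outer loop
vertex 2.367 4.317 3.399
vertex 2.925 3.979 4.277
vertex 3.164 3.576 3.288
endloop
endfacet
facet normal 0.629 0.033 0.777
outer loop
vertex 2.925 3.979 4.277
vertex 2.313 3.242 4.803
vertex 3.13 2.912 4.156
endloop
endfacet
facet normal -0.382 -0.524 0.761
outer loop
vertex 2.313 3.242 4.803
vertex 1.376 3.124 4.252
vertex 2.173 2.383 4.141
endloop
endfacet
facet normal -0.972 -0.168 -0.166
outer loop
vertex 1.376 3.124 4.252
vertex 1.41 3.788 3.384
vertex 1.615 2.721 3.263
endloop
endfacet
facet normal -0.326 0.610 -0.722
outer loop
vertex 1.41 3.788 3.384
vertex 2.367 4.317 3.399
vertex 2.227 3.458 2.737
endloop
endfacet
facet normal 0.880 -0.393 -0.266
outer loop
vertex 2.699 2.59 3.204
vertex 3.164 3.576 3.288
vertex 3.13 2.912 4.156
endloop
endfacet
facet normal 0.481 -0.873 0.077
outer loop
vertex 2.699 2.59 3.204
vertex 3.13 2.912 4.156
vertex 2.173 2.383 4.141
endloop
endfacet
facet normal -0.130 -0.950 -0.283
outer loop
vertex 2.699 2.59 3.204
vertex 2.173 2.383 4.141
vertex 1.615 2.721 3.263
endloop
endfacet
facet normal -0.109 -0.516 -0.850
outer loop
vertex 2.699 2.59 3.204
vertex 1.615 2.721 3.263
vertex 2.227 3.458 2.737
endloop
endfacet
facet normal 0.515 -0.172 -0.840
outer loop
vertex 2.699 2.59 3.204
vertex 2.227 3.458 2.737
vertex 3.164 3.576 3.288
endloop
endfacet
facet normal 0.972 0.168 0.166
outer loop
vertex 3.13 2.912 4.156
vertex 3.164 3.576 3.288
vertex 2.925 3.979 4.277
endloop
endfacet
facet normal 0.326 -0.610 0.722
outer loop
vertex 2.173 2.383 4.141
vertex 3.13 2.912 4.156
vertex 2.313 3.242 4.803
endloop
endfacet
facet normal -0.664 -0.735 0.139
outer loop
vertex 1.615 2.721 3.263
vertex 2.173 2.383 4.141
vertex 1.376 3.124 4.252
endloop
endfacet
facet normal -0.629 -0.033 -0.777
outer loop
vertex 2.227 3.458 2.737
vertex 1.615 2.721 3.263
vertex 1.41 3.788 3.384
endloop
endfacet
facet normal 0.382 0.524 -0.761
outer loop
vertex 3.164 3.576 3.288
vertex 2.227 3.458 2.737
vertex 2.367 4.317 3.399
endloop
endfacet
facet normal -0.594 0.649 0.474
outer loop
vertex -1.49 -3.008 5.154
vertex -0.905 -1.865 4.322
vertex -2.481 -3.207 4.185
endloop
endfacet
facet normal -0.382 -0.747 0.544
outer loop
vertex -1.595 -4.175 3.478
vertex -1.49 -3.008 5.154
vertex -2.481 -3.207 4.185
endloop
endfacet
facet normal -0.595 0.650 0.473
outer loop
vertex -2.481 -3.207 4.185
vertex -0.905 -1.865 4.322
vertex -1.895 -2.064 3.352
endloop
endfacet
facet normal -0.707 -0.142 -0.692
outer loop
vertex -1.895 -2.064 3.352
vertex -1.595 -4.175 3.478
vertex -2.481 -3.207 4.185
endloop
endfacet
facet normal 0.707 0.142 0.692
outer loop
vertex -1.49 -3.008 5.154
vertex -0.019 -2.833 3.615
vertex -0.905 -1.865 4.322
endloop
endfacet
facet normal -0.383 -0.747 0.544
outer loop
vertex -0.605 -3.976 4.448
vertex -1.49 -3.008 5.154
vertex -1.595 -4.175 3.478
endloop
endfacet
facet normal 0.707 0.142 0.692
outer loop
vertex -0.605 -3.976 4.448
vertex -0.019 -2.833 3.615
vertex -1.49 -3.008 5.154
endloop
endfacet
facet normal 0.382 0.747 -0.544
outer loop
vertex -0.905 -1.865 4.322
vertex -0.019 -2.833 3.615
vertex -1.895 -2.064 3.352
endloop
endfacet
facet normal -0.707 -0.142 -0.692
outer loop
vertex -1.01 -3.032 2.646
vertex -1.595 -4.175 3.478
vertex -1.895 -2.064 3.352
endloop
endfacet
facet normal 0.382 0.747 -0.544
outer loop
vertex -1.895 -2.064 3.352
vertex -0.019 -2.833 3.615
vertex -1.01 -3.032 2.646
endloop
endfacet
facet normal 0.595 -0.649 -0.474
outer loop
vertex -1.01 -3.032 2.646
vertex -0.605 -3.976 4.448
vertex -1.595 -4.175 3.478
endloop
endfacet
facet normal 0.594 -0.650 -0.474
outer loop
vertex -0.019 -2.833 3.615
vertex -0.605 -3.976 4.448
vertex -1.01 -3.032 2.646
endloop
endfacet

endsolid


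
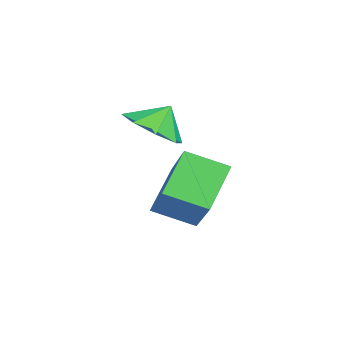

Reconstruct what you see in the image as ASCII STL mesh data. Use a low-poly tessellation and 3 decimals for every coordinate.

solid 
facet normal 0.132 -0.565 -0.814
outer loop
vertex 3.126 -0.936 -0.915
vertex 2.326 -1.523 -0.637
vertex 2.443 -0.673 -1.208
endloop
endfacet
facet normal 0.258 0.936 0.238
outer loop
vertex 3.126 -0.936 -0.915
vertex 2.443 -0.673 -1.208
vertex 2.194 -0.957 0.177
endloop
endfacet
facet normal 0.132 -0.565 -0.814
outer loop
vertex 2.443 -0.673 -1.208
vertex 2.326 -1.523 -0.637
vertex 1.691 -0.908 -1.167
endloop
endfacet
facet normal -0.288 0.947 0.142
outer loop
vertex 2.443 -0.673 -1.208
vertex 1.691 -0.908 -1.167
vertex 2.194 -0.957 0.177
endloop
endfacet
facet normal 0.132 -0.566 -0.814
outer loop
vertex 1.691 -0.908 -1.167
vertex 2.326 -1.523 -0.637
vertex 1.312 -1.503 -0.815
endloop
endfacet
facet normal -0.719 0.631 0.292
outer loop
vertex 1.691 -0.908 -1.167
vertex 1.312 -1.503 -0.815
vertex 2.194 -0.957 0.177
endloop
endfacet
facet normal 0.132 -0.566 -0.814
outer loop
vertex 1.312 -1.503 -0.815
vertex 2.326 -1.523 -0.637
vertex 1.526 -2.109 -0.359
endloop
endfacet
facet normal -0.782 0.175 0.599
outer loop
vertex 1.312 -1.503 -0.815
vertex 1.526 -2.109 -0.359
vertex 2.194 -0.957 0.177
endloop
endfacet
facet normal 0.131 -0.566 -0.814
outer loop
vertex 1.526 -2.109 -0.359
vertex 2.326 -1.523 -0.637
vertex 2.209 -2.372 -0.066
endloop
endfacet
facet normal -0.440 -0.157 0.884
outer loop
vertex 1.526 -2.109 -0.359
vertex 2.209 -2.372 -0.066
vertex 2.194 -0.957 0.177
endloop
endfacet
facet normal 0.131 -0.566 -0.814
outer loop
vertex 2.209 -2.372 -0.066
vertex 2.326 -1.523 -0.637
vertex 2.961 -2.137 -0.108
endloop
endfacet
facet normal 0.107 -0.167 0.980
outer loop
vertex 2.209 -2.372 -0.066
vertex 2.961 -2.137 -0.108
vertex 2.194 -0.957 0.177
endloop
endfacet
facet normal 0.132 -0.565 -0.815
outer loop
vertex 2.961 -2.137 -0.108
vertex 2.326 -1.523 -0.637
vertex 3.34 -1.542 -0.459
endloop
endfacet
facet normal 0.537 0.148 0.831
outer loop
vertex 2.961 -2.137 -0.108
vertex 3.34 -1.542 -0.459
vertex 2.194 -0.957 0.177
endloop
endfacet
facet normal 0.132 -0.566 -0.814
outer loop
vertex 3.34 -1.542 -0.459
vertex 2.326 -1.523 -0.637
vertex 3.126 -0.936 -0.915
endloop
endfacet
facet normal 0.600 0.606 0.523
outer loop
vertex 3.34 -1.542 -0.459
vertex 3.126 -0.936 -0.915
vertex 2.194 -0.957 0.177
endloop
endfacet
facet normal -0.724 -0.088 -0.684
outer loop
vertex 0.816 -0.748 -2.933
vertex 1.175 0.557 -3.481
vertex 1.981 -1.545 -4.065
endloop
endfacet
facet normal -0.246 -0.893 0.376
outer loop
vertex 3.365 -1.377 -2.759
vertex 0.816 -0.748 -2.933
vertex 1.981 -1.545 -4.065
endloop
endfacet
facet normal -0.724 -0.088 -0.684
outer loop
vertex 1.981 -1.545 -4.065
vertex 1.175 0.557 -3.481
vertex 2.341 -0.241 -4.613
endloop
endfacet
facet normal 0.644 -0.441 -0.626
outer loop
vertex 2.341 -0.241 -4.613
vertex 3.365 -1.377 -2.759
vertex 1.981 -1.545 -4.065
endloop
endfacet
facet normal -0.644 0.440 0.626
outer loop
vertex 0.816 -0.748 -2.933
vertex 2.559 0.725 -2.175
vertex 1.175 0.557 -3.481
endloop
endfacet
facet normal -0.246 -0.893 0.376
outer loop
vertex 2.199 -0.579 -1.627
vertex 0.816 -0.748 -2.933
vertex 3.365 -1.377 -2.759
endloop
endfacet
facet normal -0.644 0.441 0.625
outer loop
vertex 2.199 -0.579 -1.627
vertex 2.559 0.725 -2.175
vertex 0.816 -0.748 -2.933
endloop
endfacet
facet normal 0.246 0.893 -0.376
outer loop
vertex 1.175 0.557 -3.481
vertex 2.559 0.725 -2.175
vertex 2.341 -0.241 -4.613
endloop
endfacet
facet normal 0.644 -0.440 -0.625
outer loop
vertex 3.724 -0.072 -3.307
vertex 3.365 -1.377 -2.759
vertex 2.341 -0.241 -4.613
endloop
endfacet
facet normal 0.246 0.893 -0.376
outer loop
vertex 2.341 -0.241 -4.613
vertex 2.559 0.725 -2.175
vertex 3.724 -0.072 -3.307
endloop
endfacet
facet normal 0.724 0.088 0.684
outer loop
vertex 3.724 -0.072 -3.307
vertex 2.199 -0.579 -1.627
vertex 3.365 -1.377 -2.759
endloop
endfacet
facet normal 0.724 0.087 0.684
outer loop
vertex 2.559 0.725 -2.175
vertex 2.199 -0.579 -1.627
vertex 3.724 -0.072 -3.307
endloop
endfacet

endsolid


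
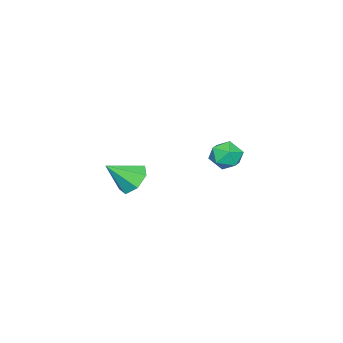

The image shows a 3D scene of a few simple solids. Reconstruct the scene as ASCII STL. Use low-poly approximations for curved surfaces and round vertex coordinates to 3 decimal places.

solid 
facet normal -0.552 0.524 -0.649
outer loop
vertex 0.545 -1.715 -2.306
vertex -0.091 -2.351 -2.279
vertex -0.006 -1.62 -1.761
endloop
endfacet
facet normal 0.646 0.515 0.563
outer loop
vertex 0.545 -1.715 -2.306
vertex -0.006 -1.62 -1.761
vertex 0.791 -3.189 -1.241
endloop
endfacet
facet normal -0.551 0.524 -0.649
outer loop
vertex -0.006 -1.62 -1.761
vertex -0.091 -2.351 -2.279
vertex -0.621 -2.075 -1.606
endloop
endfacet
facet normal 0.005 0.317 0.948
outer loop
vertex -0.006 -1.62 -1.761
vertex -0.621 -2.075 -1.606
vertex 0.791 -3.189 -1.241
endloop
endfacet
facet normal -0.551 0.524 -0.649
outer loop
vertex -0.621 -2.075 -1.606
vertex -0.091 -2.351 -2.279
vertex -0.837 -2.738 -1.958
endloop
endfacet
facet normal -0.453 -0.299 0.840
outer loop
vertex -0.621 -2.075 -1.606
vertex -0.837 -2.738 -1.958
vertex 0.791 -3.189 -1.241
endloop
endfacet
facet normal -0.551 0.525 -0.649
outer loop
vertex -0.837 -2.738 -1.958
vertex -0.091 -2.351 -2.279
vertex -0.491 -3.109 -2.552
endloop
endfacet
facet normal -0.381 -0.867 0.320
outer loop
vertex -0.837 -2.738 -1.958
vertex -0.491 -3.109 -2.552
vertex 0.791 -3.189 -1.241
endloop
endfacet
facet normal -0.551 0.525 -0.649
outer loop
vertex -0.491 -3.109 -2.552
vertex -0.091 -2.351 -2.279
vertex 0.156 -2.909 -2.94
endloop
endfacet
facet normal 0.165 -0.961 -0.220
outer loop
vertex -0.491 -3.109 -2.552
vertex 0.156 -2.909 -2.94
vertex 0.791 -3.189 -1.241
endloop
endfacet
facet normal -0.552 0.524 -0.649
outer loop
vertex 0.156 -2.909 -2.94
vertex -0.091 -2.351 -2.279
vertex 0.617 -2.289 -2.831
endloop
endfacet
facet normal 0.775 -0.510 -0.374
outer loop
vertex 0.156 -2.909 -2.94
vertex 0.617 -2.289 -2.831
vertex 0.791 -3.189 -1.241
endloop
endfacet
facet normal -0.552 0.524 -0.649
outer loop
vertex 0.617 -2.289 -2.831
vertex -0.091 -2.351 -2.279
vertex 0.545 -1.715 -2.306
endloop
endfacet
facet normal 0.989 0.147 -0.025
outer loop
vertex 0.617 -2.289 -2.831
vertex 0.545 -1.715 -2.306
vertex 0.791 -3.189 -1.241
endloop
endfacet
facet normal -0.717 0.395 0.574
outer loop
vertex 1.304 3.834 1.841
vertex 0.846 3.208 1.699
vertex 1.338 3.205 2.316
endloop
endfacet
facet normal -0.070 0.599 0.798
outer loop
vertex 1.304 3.834 1.841
vertex 1.338 3.205 2.316
vertex 2.002 3.571 2.1
endloop
endfacet
facet normal 0.255 0.932 0.258
outer loop
vertex 1.304 3.834 1.841
vertex 2.002 3.571 2.1
vertex 1.92 3.801 1.35
endloop
endfacet
facet normal -0.189 0.935 -0.300
outer loop
vertex 1.304 3.834 1.841
vertex 1.92 3.801 1.35
vertex 1.206 3.577 1.102
endloop
endfacet
facet normal -0.791 0.603 -0.105
outer loop
vertex 1.304 3.834 1.841
vertex 1.206 3.577 1.102
vertex 0.846 3.208 1.699
endloop
endfacet
facet normal 0.304 0.011 0.953
outer loop
vertex 2.002 3.571 2.1
vertex 1.338 3.205 2.316
vertex 1.974 2.783 2.118
endloop
endfacet
facet normal -0.742 -0.318 0.590
outer loop
vertex 1.338 3.205 2.316
vertex 0.846 3.208 1.699
vertex 1.26 2.559 1.87
endloop
endfacet
facet normal -0.861 0.019 -0.508
outer loop
vertex 0.846 3.208 1.699
vertex 1.206 3.577 1.102
vertex 1.178 2.789 1.12
endloop
endfacet
facet normal 0.112 0.555 -0.824
outer loop
vertex 1.206 3.577 1.102
vertex 1.92 3.801 1.35
vertex 1.842 3.155 0.904
endloop
endfacet
facet normal 0.831 0.551 0.078
outer loop
vertex 1.92 3.801 1.35
vertex 2.002 3.571 2.1
vertex 2.334 3.152 1.521
endloop
endfacet
facet normal 0.189 -0.935 0.300
outer loop
vertex 1.876 2.526 1.379
vertex 1.974 2.783 2.118
vertex 1.26 2.559 1.87
endloop
endfacet
facet normal -0.255 -0.932 -0.258
outer loop
vertex 1.876 2.526 1.379
vertex 1.26 2.559 1.87
vertex 1.178 2.789 1.12
endloop
endfacet
facet normal 0.070 -0.599 -0.798
outer loop
vertex 1.876 2.526 1.379
vertex 1.178 2.789 1.12
vertex 1.842 3.155 0.904
endloop
endfacet
facet normal 0.717 -0.395 -0.574
outer loop
vertex 1.876 2.526 1.379
vertex 1.842 3.155 0.904
vertex 2.334 3.152 1.521
endloop
endfacet
facet normal 0.791 -0.603 0.105
outer loop
vertex 1.876 2.526 1.379
vertex 2.334 3.152 1.521
vertex 1.974 2.783 2.118
endloop
endfacet
facet normal -0.112 -0.555 0.824
outer loop
vertex 1.26 2.559 1.87
vertex 1.974 2.783 2.118
vertex 1.338 3.205 2.316
endloop
endfacet
facet normal -0.831 -0.551 -0.078
outer loop
vertex 1.178 2.789 1.12
vertex 1.26 2.559 1.87
vertex 0.846 3.208 1.699
endloop
endfacet
facet normal -0.304 -0.011 -0.953
outer loop
vertex 1.842 3.155 0.904
vertex 1.178 2.789 1.12
vertex 1.206 3.577 1.102
endloop
endfacet
facet normal 0.742 0.318 -0.590
outer loop
vertex 2.334 3.152 1.521
vertex 1.842 3.155 0.904
vertex 1.92 3.801 1.35
endloop
endfacet
facet normal 0.861 -0.019 0.508
outer loop
vertex 1.974 2.783 2.118
vertex 2.334 3.152 1.521
vertex 2.002 3.571 2.1
endloop
endfacet

endsolid


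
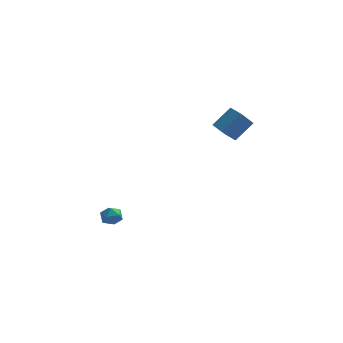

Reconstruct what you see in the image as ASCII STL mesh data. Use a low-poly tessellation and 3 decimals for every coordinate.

solid 
facet normal -0.453 -0.482 0.750
outer loop
vertex 3.777 3.692 4.602
vertex 3.172 4.356 4.664
vertex 2.938 3.016 3.661
endloop
endfacet
facet normal 0.672 -0.737 -0.069
outer loop
vertex 3.508 3.624 2.716
vertex 3.777 3.692 4.602
vertex 2.938 3.016 3.661
endloop
endfacet
facet normal -0.453 -0.482 0.750
outer loop
vertex 2.938 3.016 3.661
vertex 3.172 4.356 4.664
vertex 2.333 3.68 3.723
endloop
endfacet
facet normal -0.586 -0.473 -0.658
outer loop
vertex 2.333 3.68 3.723
vertex 3.508 3.624 2.716
vertex 2.938 3.016 3.661
endloop
endfacet
facet normal 0.586 0.473 0.658
outer loop
vertex 3.777 3.692 4.602
vertex 3.742 4.964 3.719
vertex 3.172 4.356 4.664
endloop
endfacet
facet normal 0.672 -0.737 -0.069
outer loop
vertex 4.347 4.3 3.657
vertex 3.777 3.692 4.602
vertex 3.508 3.624 2.716
endloop
endfacet
facet normal 0.586 0.473 0.658
outer loop
vertex 4.347 4.3 3.657
vertex 3.742 4.964 3.719
vertex 3.777 3.692 4.602
endloop
endfacet
facet normal -0.672 0.737 0.069
outer loop
vertex 3.172 4.356 4.664
vertex 3.742 4.964 3.719
vertex 2.333 3.68 3.723
endloop
endfacet
facet normal -0.586 -0.473 -0.658
outer loop
vertex 2.903 4.288 2.778
vertex 3.508 3.624 2.716
vertex 2.333 3.68 3.723
endloop
endfacet
facet normal -0.672 0.737 0.069
outer loop
vertex 2.333 3.68 3.723
vertex 3.742 4.964 3.719
vertex 2.903 4.288 2.778
endloop
endfacet
facet normal 0.453 0.482 -0.750
outer loop
vertex 2.903 4.288 2.778
vertex 4.347 4.3 3.657
vertex 3.508 3.624 2.716
endloop
endfacet
facet normal 0.453 0.482 -0.750
outer loop
vertex 3.742 4.964 3.719
vertex 4.347 4.3 3.657
vertex 2.903 4.288 2.778
endloop
endfacet
facet normal -0.505 -0.437 0.744
outer loop
vertex -3.456 3.473 -3.062
vertex -3.028 2.968 -3.068
vertex -2.914 3.494 -2.682
endloop
endfacet
facet normal -0.559 0.274 0.782
outer loop
vertex -3.456 3.473 -3.062
vertex -2.914 3.494 -2.682
vertex -3.109 4.035 -3.011
endloop
endfacet
facet normal -0.845 0.506 0.172
outer loop
vertex -3.456 3.473 -3.062
vertex -3.109 4.035 -3.011
vertex -3.344 3.843 -3.6
endloop
endfacet
facet normal -0.968 -0.060 -0.243
outer loop
vertex -3.456 3.473 -3.062
vertex -3.344 3.843 -3.6
vertex -3.294 3.183 -3.635
endloop
endfacet
facet normal -0.757 -0.643 0.111
outer loop
vertex -3.456 3.473 -3.062
vertex -3.294 3.183 -3.635
vertex -3.028 2.968 -3.068
endloop
endfacet
facet normal 0.100 0.543 0.834
outer loop
vertex -3.109 4.035 -3.011
vertex -2.914 3.494 -2.682
vertex -2.466 3.877 -2.985
endloop
endfacet
facet normal 0.186 -0.607 0.772
outer loop
vertex -2.914 3.494 -2.682
vertex -3.028 2.968 -3.068
vertex -2.416 3.217 -3.02
endloop
endfacet
facet normal -0.221 -0.942 -0.253
outer loop
vertex -3.028 2.968 -3.068
vertex -3.294 3.183 -3.635
vertex -2.651 3.025 -3.609
endloop
endfacet
facet normal -0.561 0.001 -0.828
outer loop
vertex -3.294 3.183 -3.635
vertex -3.344 3.843 -3.6
vertex -2.846 3.566 -3.938
endloop
endfacet
facet normal -0.362 0.919 -0.155
outer loop
vertex -3.344 3.843 -3.6
vertex -3.109 4.035 -3.011
vertex -2.732 4.092 -3.552
endloop
endfacet
facet normal 0.968 0.060 0.243
outer loop
vertex -2.304 3.587 -3.558
vertex -2.466 3.877 -2.985
vertex -2.416 3.217 -3.02
endloop
endfacet
facet normal 0.845 -0.506 -0.172
outer loop
vertex -2.304 3.587 -3.558
vertex -2.416 3.217 -3.02
vertex -2.651 3.025 -3.609
endloop
endfacet
facet normal 0.559 -0.274 -0.782
outer loop
vertex -2.304 3.587 -3.558
vertex -2.651 3.025 -3.609
vertex -2.846 3.566 -3.938
endloop
endfacet
facet normal 0.505 0.437 -0.744
outer loop
vertex -2.304 3.587 -3.558
vertex -2.846 3.566 -3.938
vertex -2.732 4.092 -3.552
endloop
endfacet
facet normal 0.757 0.643 -0.111
outer loop
vertex -2.304 3.587 -3.558
vertex -2.732 4.092 -3.552
vertex -2.466 3.877 -2.985
endloop
endfacet
facet normal 0.561 -0.001 0.828
outer loop
vertex -2.416 3.217 -3.02
vertex -2.466 3.877 -2.985
vertex -2.914 3.494 -2.682
endloop
endfacet
facet normal 0.362 -0.919 0.155
outer loop
vertex -2.651 3.025 -3.609
vertex -2.416 3.217 -3.02
vertex -3.028 2.968 -3.068
endloop
endfacet
facet normal -0.100 -0.543 -0.834
outer loop
vertex -2.846 3.566 -3.938
vertex -2.651 3.025 -3.609
vertex -3.294 3.183 -3.635
endloop
endfacet
facet normal -0.186 0.607 -0.772
outer loop
vertex -2.732 4.092 -3.552
vertex -2.846 3.566 -3.938
vertex -3.344 3.843 -3.6
endloop
endfacet
facet normal 0.221 0.942 0.253
outer loop
vertex -2.466 3.877 -2.985
vertex -2.732 4.092 -3.552
vertex -3.109 4.035 -3.011
endloop
endfacet

endsolid


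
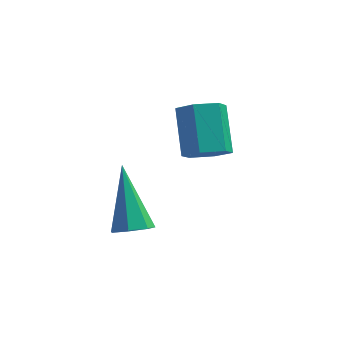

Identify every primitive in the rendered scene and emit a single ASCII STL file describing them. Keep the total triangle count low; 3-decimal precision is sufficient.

solid 
facet normal 0.286 -0.538 -0.793
outer loop
vertex 1.849 0.805 1.998
vertex 1.429 0.981 1.727
vertex 1.914 1.192 1.759
endloop
endfacet
facet normal 0.845 0.171 0.507
outer loop
vertex 1.849 0.805 1.998
vertex 1.914 1.192 1.759
vertex 0.911 1.959 3.173
endloop
endfacet
facet normal 0.286 -0.537 -0.794
outer loop
vertex 1.914 1.192 1.759
vertex 1.429 0.981 1.727
vertex 1.614 1.421 1.496
endloop
endfacet
facet normal 0.607 0.795 -0.000
outer loop
vertex 1.914 1.192 1.759
vertex 1.614 1.421 1.496
vertex 0.911 1.959 3.173
endloop
endfacet
facet normal 0.283 -0.536 -0.795
outer loop
vertex 1.614 1.421 1.496
vertex 1.429 0.981 1.727
vertex 1.174 1.319 1.408
endloop
endfacet
facet normal -0.143 0.923 -0.356
outer loop
vertex 1.614 1.421 1.496
vertex 1.174 1.319 1.408
vertex 0.911 1.959 3.173
endloop
endfacet
facet normal 0.285 -0.536 -0.795
outer loop
vertex 1.174 1.319 1.408
vertex 1.429 0.981 1.727
vertex 0.927 0.962 1.56
endloop
endfacet
facet normal -0.840 0.457 -0.291
outer loop
vertex 1.174 1.319 1.408
vertex 0.927 0.962 1.56
vertex 0.911 1.959 3.173
endloop
endfacet
facet normal 0.284 -0.537 -0.794
outer loop
vertex 0.927 0.962 1.56
vertex 1.429 0.981 1.727
vertex 1.057 0.62 1.838
endloop
endfacet
facet normal -0.958 -0.248 0.144
outer loop
vertex 0.927 0.962 1.56
vertex 1.057 0.62 1.838
vertex 0.911 1.959 3.173
endloop
endfacet
facet normal 0.285 -0.538 -0.794
outer loop
vertex 1.057 0.62 1.838
vertex 1.429 0.981 1.727
vertex 1.468 0.55 2.033
endloop
endfacet
facet normal -0.409 -0.666 0.623
outer loop
vertex 1.057 0.62 1.838
vertex 1.468 0.55 2.033
vertex 0.911 1.959 3.173
endloop
endfacet
facet normal 0.287 -0.537 -0.793
outer loop
vertex 1.468 0.55 2.033
vertex 1.429 0.981 1.727
vertex 1.849 0.805 1.998
endloop
endfacet
facet normal 0.393 -0.479 0.785
outer loop
vertex 1.468 0.55 2.033
vertex 1.849 0.805 1.998
vertex 0.911 1.959 3.173
endloop
endfacet
facet normal 0.278 -0.640 -0.717
outer loop
vertex 3.133 2.894 3.42
vertex 2.653 3.075 3.072
vertex 3.198 3.366 3.024
endloop
endfacet
facet normal 0.955 0.102 0.279
outer loop
vertex 3.133 2.894 3.42
vertex 3.198 3.366 3.024
vertex 2.747 3.783 4.416
endloop
endfacet
facet normal 0.955 0.102 0.279
outer loop
vertex 2.747 3.783 4.416
vertex 3.198 3.366 3.024
vertex 2.812 4.256 4.02
endloop
endfacet
facet normal -0.278 0.639 0.717
outer loop
vertex 2.747 3.783 4.416
vertex 2.812 4.256 4.02
vertex 2.267 3.965 4.068
endloop
endfacet
facet normal 0.278 -0.639 -0.717
outer loop
vertex 3.198 3.366 3.024
vertex 2.653 3.075 3.072
vertex 2.718 3.548 2.676
endloop
endfacet
facet normal 0.569 0.710 -0.414
outer loop
vertex 3.198 3.366 3.024
vertex 2.718 3.548 2.676
vertex 2.812 4.256 4.02
endloop
endfacet
facet normal 0.568 0.711 -0.414
outer loop
vertex 2.812 4.256 4.02
vertex 2.718 3.548 2.676
vertex 2.332 4.437 3.672
endloop
endfacet
facet normal -0.278 0.640 0.717
outer loop
vertex 2.812 4.256 4.02
vertex 2.332 4.437 3.672
vertex 2.267 3.965 4.068
endloop
endfacet
facet normal 0.278 -0.639 -0.717
outer loop
vertex 2.718 3.548 2.676
vertex 2.653 3.075 3.072
vertex 2.173 3.257 2.724
endloop
endfacet
facet normal -0.386 0.609 -0.693
outer loop
vertex 2.718 3.548 2.676
vertex 2.173 3.257 2.724
vertex 2.332 4.437 3.672
endloop
endfacet
facet normal -0.386 0.609 -0.693
outer loop
vertex 2.332 4.437 3.672
vertex 2.173 3.257 2.724
vertex 1.787 4.146 3.72
endloop
endfacet
facet normal -0.278 0.640 0.717
outer loop
vertex 2.332 4.437 3.672
vertex 1.787 4.146 3.72
vertex 2.267 3.965 4.068
endloop
endfacet
facet normal 0.278 -0.639 -0.717
outer loop
vertex 2.173 3.257 2.724
vertex 2.653 3.075 3.072
vertex 2.108 2.784 3.12
endloop
endfacet
facet normal -0.955 -0.102 -0.279
outer loop
vertex 2.173 3.257 2.724
vertex 2.108 2.784 3.12
vertex 1.787 4.146 3.72
endloop
endfacet
facet normal -0.955 -0.102 -0.279
outer loop
vertex 1.787 4.146 3.72
vertex 2.108 2.784 3.12
vertex 1.722 3.674 4.116
endloop
endfacet
facet normal -0.278 0.640 0.717
outer loop
vertex 1.787 4.146 3.72
vertex 1.722 3.674 4.116
vertex 2.267 3.965 4.068
endloop
endfacet
facet normal 0.278 -0.640 -0.717
outer loop
vertex 2.108 2.784 3.12
vertex 2.653 3.075 3.072
vertex 2.588 2.603 3.468
endloop
endfacet
facet normal -0.569 -0.711 0.415
outer loop
vertex 2.108 2.784 3.12
vertex 2.588 2.603 3.468
vertex 1.722 3.674 4.116
endloop
endfacet
facet normal -0.569 -0.711 0.414
outer loop
vertex 1.722 3.674 4.116
vertex 2.588 2.603 3.468
vertex 2.202 3.492 4.464
endloop
endfacet
facet normal -0.278 0.639 0.717
outer loop
vertex 1.722 3.674 4.116
vertex 2.202 3.492 4.464
vertex 2.267 3.965 4.068
endloop
endfacet
facet normal 0.278 -0.640 -0.717
outer loop
vertex 2.588 2.603 3.468
vertex 2.653 3.075 3.072
vertex 3.133 2.894 3.42
endloop
endfacet
facet normal 0.386 -0.609 0.693
outer loop
vertex 2.588 2.603 3.468
vertex 3.133 2.894 3.42
vertex 2.202 3.492 4.464
endloop
endfacet
facet normal 0.386 -0.609 0.693
outer loop
vertex 2.202 3.492 4.464
vertex 3.133 2.894 3.42
vertex 2.747 3.783 4.416
endloop
endfacet
facet normal -0.278 0.639 0.717
outer loop
vertex 2.202 3.492 4.464
vertex 2.747 3.783 4.416
vertex 2.267 3.965 4.068
endloop
endfacet

endsolid


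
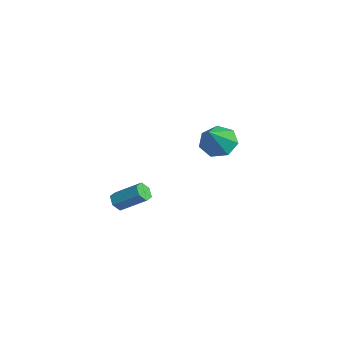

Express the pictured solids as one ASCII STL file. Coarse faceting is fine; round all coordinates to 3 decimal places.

solid 
facet normal -0.481 -0.659 -0.578
outer loop
vertex 3.554 -4.06 -3.007
vertex 3.155 -3.704 -3.081
vertex 3.575 -3.713 -3.42
endloop
endfacet
facet normal 0.876 -0.391 -0.284
outer loop
vertex 3.554 -4.06 -3.007
vertex 3.575 -3.713 -3.42
vertex 4.305 -3.032 -2.106
endloop
endfacet
facet normal 0.876 -0.389 -0.285
outer loop
vertex 4.305 -3.032 -2.106
vertex 3.575 -3.713 -3.42
vertex 4.325 -2.685 -2.519
endloop
endfacet
facet normal 0.482 0.659 0.577
outer loop
vertex 4.305 -3.032 -2.106
vertex 4.325 -2.685 -2.519
vertex 3.905 -2.676 -2.179
endloop
endfacet
facet normal -0.480 -0.660 -0.578
outer loop
vertex 3.575 -3.713 -3.42
vertex 3.155 -3.704 -3.081
vertex 3.175 -3.357 -3.494
endloop
endfacet
facet normal 0.471 0.362 -0.805
outer loop
vertex 3.575 -3.713 -3.42
vertex 3.175 -3.357 -3.494
vertex 4.325 -2.685 -2.519
endloop
endfacet
facet normal 0.470 0.362 -0.805
outer loop
vertex 4.325 -2.685 -2.519
vertex 3.175 -3.357 -3.494
vertex 3.926 -2.329 -2.592
endloop
endfacet
facet normal 0.482 0.659 0.578
outer loop
vertex 4.325 -2.685 -2.519
vertex 3.926 -2.329 -2.592
vertex 3.905 -2.676 -2.179
endloop
endfacet
facet normal -0.482 -0.659 -0.577
outer loop
vertex 3.175 -3.357 -3.494
vertex 3.155 -3.704 -3.081
vertex 2.755 -3.348 -3.154
endloop
endfacet
facet normal -0.405 0.752 -0.520
outer loop
vertex 3.175 -3.357 -3.494
vertex 2.755 -3.348 -3.154
vertex 3.926 -2.329 -2.592
endloop
endfacet
facet normal -0.404 0.752 -0.521
outer loop
vertex 3.926 -2.329 -2.592
vertex 2.755 -3.348 -3.154
vertex 3.506 -2.32 -2.253
endloop
endfacet
facet normal 0.481 0.659 0.578
outer loop
vertex 3.926 -2.329 -2.592
vertex 3.506 -2.32 -2.253
vertex 3.905 -2.676 -2.179
endloop
endfacet
facet normal -0.482 -0.659 -0.577
outer loop
vertex 2.755 -3.348 -3.154
vertex 3.155 -3.704 -3.081
vertex 2.735 -3.695 -2.741
endloop
endfacet
facet normal -0.876 0.390 0.285
outer loop
vertex 2.755 -3.348 -3.154
vertex 2.735 -3.695 -2.741
vertex 3.506 -2.32 -2.253
endloop
endfacet
facet normal -0.876 0.390 0.284
outer loop
vertex 3.506 -2.32 -2.253
vertex 2.735 -3.695 -2.741
vertex 3.485 -2.667 -1.84
endloop
endfacet
facet normal 0.481 0.659 0.578
outer loop
vertex 3.506 -2.32 -2.253
vertex 3.485 -2.667 -1.84
vertex 3.905 -2.676 -2.179
endloop
endfacet
facet normal -0.482 -0.659 -0.578
outer loop
vertex 2.735 -3.695 -2.741
vertex 3.155 -3.704 -3.081
vertex 3.134 -4.051 -2.668
endloop
endfacet
facet normal -0.470 -0.362 0.805
outer loop
vertex 2.735 -3.695 -2.741
vertex 3.134 -4.051 -2.668
vertex 3.485 -2.667 -1.84
endloop
endfacet
facet normal -0.471 -0.362 0.805
outer loop
vertex 3.485 -2.667 -1.84
vertex 3.134 -4.051 -2.668
vertex 3.885 -3.023 -1.766
endloop
endfacet
facet normal 0.480 0.660 0.578
outer loop
vertex 3.485 -2.667 -1.84
vertex 3.885 -3.023 -1.766
vertex 3.905 -2.676 -2.179
endloop
endfacet
facet normal -0.481 -0.659 -0.578
outer loop
vertex 3.134 -4.051 -2.668
vertex 3.155 -3.704 -3.081
vertex 3.554 -4.06 -3.007
endloop
endfacet
facet normal 0.404 -0.752 0.521
outer loop
vertex 3.134 -4.051 -2.668
vertex 3.554 -4.06 -3.007
vertex 3.885 -3.023 -1.766
endloop
endfacet
facet normal 0.405 -0.752 0.520
outer loop
vertex 3.885 -3.023 -1.766
vertex 3.554 -4.06 -3.007
vertex 4.305 -3.032 -2.106
endloop
endfacet
facet normal 0.482 0.659 0.577
outer loop
vertex 3.885 -3.023 -1.766
vertex 4.305 -3.032 -2.106
vertex 3.905 -2.676 -2.179
endloop
endfacet
facet normal -0.572 0.438 -0.693
outer loop
vertex -1.352 3.187 -3.774
vertex -2.176 2.964 -3.235
vertex -1.598 3.791 -3.189
endloop
endfacet
facet normal 0.934 0.357 0.024
outer loop
vertex -1.352 3.187 -3.774
vertex -1.598 3.791 -3.189
vertex -0.964 2.036 -1.765
endloop
endfacet
facet normal -0.571 0.438 -0.694
outer loop
vertex -1.598 3.791 -3.189
vertex -2.176 2.964 -3.235
vertex -2.28 3.773 -2.639
endloop
endfacet
facet normal 0.465 0.653 0.598
outer loop
vertex -1.598 3.791 -3.189
vertex -2.28 3.773 -2.639
vertex -0.964 2.036 -1.765
endloop
endfacet
facet normal -0.571 0.438 -0.694
outer loop
vertex -2.28 3.773 -2.639
vertex -2.176 2.964 -3.235
vertex -2.884 3.145 -2.538
endloop
endfacet
facet normal -0.185 0.327 0.927
outer loop
vertex -2.28 3.773 -2.639
vertex -2.884 3.145 -2.538
vertex -0.964 2.036 -1.765
endloop
endfacet
facet normal -0.571 0.438 -0.694
outer loop
vertex -2.884 3.145 -2.538
vertex -2.176 2.964 -3.235
vertex -2.954 2.382 -2.962
endloop
endfacet
facet normal -0.525 -0.376 0.764
outer loop
vertex -2.884 3.145 -2.538
vertex -2.954 2.382 -2.962
vertex -0.964 2.036 -1.765
endloop
endfacet
facet normal -0.572 0.439 -0.693
outer loop
vertex -2.954 2.382 -2.962
vertex -2.176 2.964 -3.235
vertex -2.439 2.057 -3.592
endloop
endfacet
facet normal -0.300 -0.925 0.232
outer loop
vertex -2.954 2.382 -2.962
vertex -2.439 2.057 -3.592
vertex -0.964 2.036 -1.765
endloop
endfacet
facet normal -0.571 0.439 -0.694
outer loop
vertex -2.439 2.057 -3.592
vertex -2.176 2.964 -3.235
vertex -1.726 2.415 -3.953
endloop
endfacet
facet normal 0.320 -0.908 -0.269
outer loop
vertex -2.439 2.057 -3.592
vertex -1.726 2.415 -3.953
vertex -0.964 2.036 -1.765
endloop
endfacet
facet normal -0.572 0.438 -0.693
outer loop
vertex -1.726 2.415 -3.953
vertex -2.176 2.964 -3.235
vertex -1.352 3.187 -3.774
endloop
endfacet
facet normal 0.869 -0.337 -0.361
outer loop
vertex -1.726 2.415 -3.953
vertex -1.352 3.187 -3.774
vertex -0.964 2.036 -1.765
endloop
endfacet

endsolid
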